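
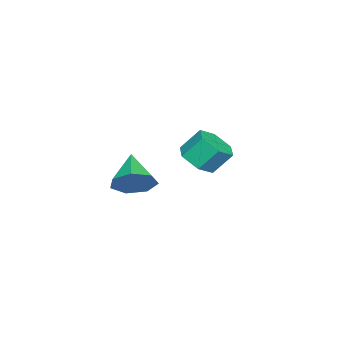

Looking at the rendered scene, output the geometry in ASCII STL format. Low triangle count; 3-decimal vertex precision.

solid 
facet normal 0.751 0.374 -0.545
outer loop
vertex 2.732 -0.966 3.096
vertex 2.155 -1.075 2.226
vertex 2.214 -0.25 2.873
endloop
endfacet
facet normal -0.042 0.269 0.962
outer loop
vertex 2.732 -0.966 3.096
vertex 2.214 -0.25 2.873
vertex 0.765 -1.765 3.234
endloop
endfacet
facet normal 0.751 0.373 -0.545
outer loop
vertex 2.214 -0.25 2.873
vertex 2.155 -1.075 2.226
vertex 1.652 -0.155 2.163
endloop
endfacet
facet normal -0.550 0.651 0.523
outer loop
vertex 2.214 -0.25 2.873
vertex 1.652 -0.155 2.163
vertex 0.765 -1.765 3.234
endloop
endfacet
facet normal 0.751 0.373 -0.545
outer loop
vertex 1.652 -0.155 2.163
vertex 2.155 -1.075 2.226
vertex 1.468 -0.753 1.5
endloop
endfacet
facet normal -0.902 0.414 -0.124
outer loop
vertex 1.652 -0.155 2.163
vertex 1.468 -0.753 1.5
vertex 0.765 -1.765 3.234
endloop
endfacet
facet normal 0.751 0.373 -0.545
outer loop
vertex 1.468 -0.753 1.5
vertex 2.155 -1.075 2.226
vertex 1.801 -1.593 1.384
endloop
endfacet
facet normal -0.831 -0.262 -0.490
outer loop
vertex 1.468 -0.753 1.5
vertex 1.801 -1.593 1.384
vertex 0.765 -1.765 3.234
endloop
endfacet
facet normal 0.751 0.373 -0.545
outer loop
vertex 1.801 -1.593 1.384
vertex 2.155 -1.075 2.226
vertex 2.401 -2.043 1.902
endloop
endfacet
facet normal -0.392 -0.869 -0.301
outer loop
vertex 1.801 -1.593 1.384
vertex 2.401 -2.043 1.902
vertex 0.765 -1.765 3.234
endloop
endfacet
facet normal 0.751 0.373 -0.545
outer loop
vertex 2.401 -2.043 1.902
vertex 2.155 -1.075 2.226
vertex 2.815 -1.764 2.664
endloop
endfacet
facet normal 0.084 -0.950 0.302
outer loop
vertex 2.401 -2.043 1.902
vertex 2.815 -1.764 2.664
vertex 0.765 -1.765 3.234
endloop
endfacet
facet normal 0.751 0.373 -0.545
outer loop
vertex 2.815 -1.764 2.664
vertex 2.155 -1.075 2.226
vertex 2.732 -0.966 3.096
endloop
endfacet
facet normal 0.240 -0.443 0.864
outer loop
vertex 2.815 -1.764 2.664
vertex 2.732 -0.966 3.096
vertex 0.765 -1.765 3.234
endloop
endfacet
facet normal 0.225 -0.588 -0.777
outer loop
vertex -2.411 -0.665 1.888
vertex -3.2 -0.268 1.359
vertex -2.269 0.168 1.299
endloop
endfacet
facet normal 0.964 0.022 0.263
outer loop
vertex -2.411 -0.665 1.888
vertex -2.269 0.168 1.299
vertex -2.731 0.171 2.991
endloop
endfacet
facet normal 0.964 0.022 0.263
outer loop
vertex -2.731 0.171 2.991
vertex -2.269 0.168 1.299
vertex -2.589 1.003 2.402
endloop
endfacet
facet normal -0.226 0.588 0.777
outer loop
vertex -2.731 0.171 2.991
vertex -2.589 1.003 2.402
vertex -3.52 0.568 2.461
endloop
endfacet
facet normal 0.226 -0.588 -0.776
outer loop
vertex -2.269 0.168 1.299
vertex -3.2 -0.268 1.359
vertex -3.058 0.565 0.769
endloop
endfacet
facet normal 0.602 0.711 -0.364
outer loop
vertex -2.269 0.168 1.299
vertex -3.058 0.565 0.769
vertex -2.589 1.003 2.402
endloop
endfacet
facet normal 0.602 0.711 -0.364
outer loop
vertex -2.589 1.003 2.402
vertex -3.058 0.565 0.769
vertex -3.378 1.4 1.872
endloop
endfacet
facet normal -0.226 0.588 0.777
outer loop
vertex -2.589 1.003 2.402
vertex -3.378 1.4 1.872
vertex -3.52 0.568 2.461
endloop
endfacet
facet normal 0.226 -0.588 -0.776
outer loop
vertex -3.058 0.565 0.769
vertex -3.2 -0.268 1.359
vertex -3.989 0.129 0.829
endloop
endfacet
facet normal -0.363 0.689 -0.627
outer loop
vertex -3.058 0.565 0.769
vertex -3.989 0.129 0.829
vertex -3.378 1.4 1.872
endloop
endfacet
facet normal -0.362 0.689 -0.627
outer loop
vertex -3.378 1.4 1.872
vertex -3.989 0.129 0.829
vertex -4.309 0.965 1.932
endloop
endfacet
facet normal -0.225 0.588 0.777
outer loop
vertex -3.378 1.4 1.872
vertex -4.309 0.965 1.932
vertex -3.52 0.568 2.461
endloop
endfacet
facet normal 0.226 -0.588 -0.777
outer loop
vertex -3.989 0.129 0.829
vertex -3.2 -0.268 1.359
vertex -4.131 -0.703 1.418
endloop
endfacet
facet normal -0.964 -0.022 -0.263
outer loop
vertex -3.989 0.129 0.829
vertex -4.131 -0.703 1.418
vertex -4.309 0.965 1.932
endloop
endfacet
facet normal -0.964 -0.022 -0.263
outer loop
vertex -4.309 0.965 1.932
vertex -4.131 -0.703 1.418
vertex -4.451 0.132 2.521
endloop
endfacet
facet normal -0.225 0.588 0.777
outer loop
vertex -4.309 0.965 1.932
vertex -4.451 0.132 2.521
vertex -3.52 0.568 2.461
endloop
endfacet
facet normal 0.226 -0.588 -0.777
outer loop
vertex -4.131 -0.703 1.418
vertex -3.2 -0.268 1.359
vertex -3.342 -1.1 1.948
endloop
endfacet
facet normal -0.602 -0.711 0.364
outer loop
vertex -4.131 -0.703 1.418
vertex -3.342 -1.1 1.948
vertex -4.451 0.132 2.521
endloop
endfacet
facet normal -0.602 -0.711 0.364
outer loop
vertex -4.451 0.132 2.521
vertex -3.342 -1.1 1.948
vertex -3.662 -0.265 3.051
endloop
endfacet
facet normal -0.226 0.588 0.776
outer loop
vertex -4.451 0.132 2.521
vertex -3.662 -0.265 3.051
vertex -3.52 0.568 2.461
endloop
endfacet
facet normal 0.225 -0.588 -0.777
outer loop
vertex -3.342 -1.1 1.948
vertex -3.2 -0.268 1.359
vertex -2.411 -0.665 1.888
endloop
endfacet
facet normal 0.363 -0.689 0.627
outer loop
vertex -3.342 -1.1 1.948
vertex -2.411 -0.665 1.888
vertex -3.662 -0.265 3.051
endloop
endfacet
facet normal 0.363 -0.689 0.627
outer loop
vertex -3.662 -0.265 3.051
vertex -2.411 -0.665 1.888
vertex -2.731 0.171 2.991
endloop
endfacet
facet normal -0.226 0.588 0.776
outer loop
vertex -3.662 -0.265 3.051
vertex -2.731 0.171 2.991
vertex -3.52 0.568 2.461
endloop
endfacet

endsolid


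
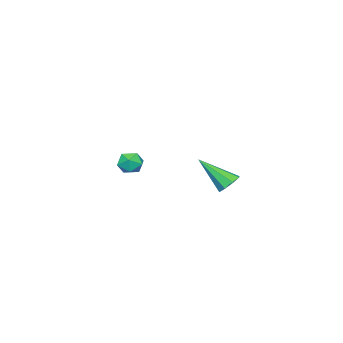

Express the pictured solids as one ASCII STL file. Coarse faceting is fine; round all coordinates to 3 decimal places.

solid 
facet normal -0.234 0.684 -0.691
outer loop
vertex 2.614 4.26 2.78
vertex 2.04 4.456 3.168
vertex 2.729 4.662 3.139
endloop
endfacet
facet normal 0.976 -0.195 -0.094
outer loop
vertex 2.614 4.26 2.78
vertex 2.729 4.662 3.139
vertex 2.54 2.984 4.652
endloop
endfacet
facet normal -0.234 0.684 -0.691
outer loop
vertex 2.729 4.662 3.139
vertex 2.04 4.456 3.168
vertex 2.441 4.943 3.515
endloop
endfacet
facet normal 0.852 0.294 0.433
outer loop
vertex 2.729 4.662 3.139
vertex 2.441 4.943 3.515
vertex 2.54 2.984 4.652
endloop
endfacet
facet normal -0.233 0.684 -0.691
outer loop
vertex 2.441 4.943 3.515
vertex 2.04 4.456 3.168
vertex 1.917 4.939 3.688
endloop
endfacet
facet normal 0.269 0.494 0.827
outer loop
vertex 2.441 4.943 3.515
vertex 1.917 4.939 3.688
vertex 2.54 2.984 4.652
endloop
endfacet
facet normal -0.233 0.684 -0.691
outer loop
vertex 1.917 4.939 3.688
vertex 2.04 4.456 3.168
vertex 1.466 4.652 3.556
endloop
endfacet
facet normal -0.432 0.285 0.856
outer loop
vertex 1.917 4.939 3.688
vertex 1.466 4.652 3.556
vertex 2.54 2.984 4.652
endloop
endfacet
facet normal -0.232 0.686 -0.690
outer loop
vertex 1.466 4.652 3.556
vertex 2.04 4.456 3.168
vertex 1.35 4.251 3.196
endloop
endfacet
facet normal -0.838 -0.209 0.503
outer loop
vertex 1.466 4.652 3.556
vertex 1.35 4.251 3.196
vertex 2.54 2.984 4.652
endloop
endfacet
facet normal -0.231 0.685 -0.691
outer loop
vertex 1.35 4.251 3.196
vertex 2.04 4.456 3.168
vertex 1.639 3.969 2.82
endloop
endfacet
facet normal -0.714 -0.699 -0.025
outer loop
vertex 1.35 4.251 3.196
vertex 1.639 3.969 2.82
vertex 2.54 2.984 4.652
endloop
endfacet
facet normal -0.232 0.685 -0.691
outer loop
vertex 1.639 3.969 2.82
vertex 2.04 4.456 3.168
vertex 2.162 3.973 2.648
endloop
endfacet
facet normal -0.131 -0.899 -0.419
outer loop
vertex 1.639 3.969 2.82
vertex 2.162 3.973 2.648
vertex 2.54 2.984 4.652
endloop
endfacet
facet normal -0.233 0.685 -0.691
outer loop
vertex 2.162 3.973 2.648
vertex 2.04 4.456 3.168
vertex 2.614 4.26 2.78
endloop
endfacet
facet normal 0.569 -0.690 -0.448
outer loop
vertex 2.162 3.973 2.648
vertex 2.614 4.26 2.78
vertex 2.54 2.984 4.652
endloop
endfacet
facet normal -0.496 0.757 0.425
outer loop
vertex 0.459 -1.893 2.621
vertex -0.22 -2.312 2.575
vertex 0.243 -2.372 3.223
endloop
endfacet
facet normal 0.181 0.737 0.651
outer loop
vertex 0.459 -1.893 2.621
vertex 0.243 -2.372 3.223
vertex 1.006 -2.349 2.985
endloop
endfacet
facet normal 0.606 0.791 0.081
outer loop
vertex 0.459 -1.893 2.621
vertex 1.006 -2.349 2.985
vertex 1.014 -2.274 2.189
endloop
endfacet
facet normal 0.192 0.845 -0.499
outer loop
vertex 0.459 -1.893 2.621
vertex 1.014 -2.274 2.189
vertex 0.256 -2.251 1.936
endloop
endfacet
facet normal -0.489 0.824 -0.286
outer loop
vertex 0.459 -1.893 2.621
vertex 0.256 -2.251 1.936
vertex -0.22 -2.312 2.575
endloop
endfacet
facet normal 0.294 0.100 0.951
outer loop
vertex 1.006 -2.349 2.985
vertex 0.243 -2.372 3.223
vertex 0.664 -3.049 3.164
endloop
endfacet
facet normal -0.800 0.134 0.584
outer loop
vertex 0.243 -2.372 3.223
vertex -0.22 -2.312 2.575
vertex -0.094 -3.026 2.911
endloop
endfacet
facet normal -0.789 0.241 -0.565
outer loop
vertex -0.22 -2.312 2.575
vertex 0.256 -2.251 1.936
vertex -0.086 -2.951 2.115
endloop
endfacet
facet normal 0.312 0.273 -0.910
outer loop
vertex 0.256 -2.251 1.936
vertex 1.014 -2.274 2.189
vertex 0.677 -2.928 1.877
endloop
endfacet
facet normal 0.982 0.186 0.027
outer loop
vertex 1.014 -2.274 2.189
vertex 1.006 -2.349 2.985
vertex 1.14 -2.988 2.525
endloop
endfacet
facet normal -0.192 -0.845 0.499
outer loop
vertex 0.461 -3.407 2.479
vertex 0.664 -3.049 3.164
vertex -0.094 -3.026 2.911
endloop
endfacet
facet normal -0.606 -0.791 -0.081
outer loop
vertex 0.461 -3.407 2.479
vertex -0.094 -3.026 2.911
vertex -0.086 -2.951 2.115
endloop
endfacet
facet normal -0.181 -0.737 -0.651
outer loop
vertex 0.461 -3.407 2.479
vertex -0.086 -2.951 2.115
vertex 0.677 -2.928 1.877
endloop
endfacet
facet normal 0.496 -0.757 -0.425
outer loop
vertex 0.461 -3.407 2.479
vertex 0.677 -2.928 1.877
vertex 1.14 -2.988 2.525
endloop
endfacet
facet normal 0.489 -0.824 0.286
outer loop
vertex 0.461 -3.407 2.479
vertex 1.14 -2.988 2.525
vertex 0.664 -3.049 3.164
endloop
endfacet
facet normal -0.312 -0.273 0.910
outer loop
vertex -0.094 -3.026 2.911
vertex 0.664 -3.049 3.164
vertex 0.243 -2.372 3.223
endloop
endfacet
facet normal -0.982 -0.186 -0.027
outer loop
vertex -0.086 -2.951 2.115
vertex -0.094 -3.026 2.911
vertex -0.22 -2.312 2.575
endloop
endfacet
facet normal -0.294 -0.100 -0.951
outer loop
vertex 0.677 -2.928 1.877
vertex -0.086 -2.951 2.115
vertex 0.256 -2.251 1.936
endloop
endfacet
facet normal 0.800 -0.134 -0.584
outer loop
vertex 1.14 -2.988 2.525
vertex 0.677 -2.928 1.877
vertex 1.014 -2.274 2.189
endloop
endfacet
facet normal 0.789 -0.241 0.565
outer loop
vertex 0.664 -3.049 3.164
vertex 1.14 -2.988 2.525
vertex 1.006 -2.349 2.985
endloop
endfacet

endsolid


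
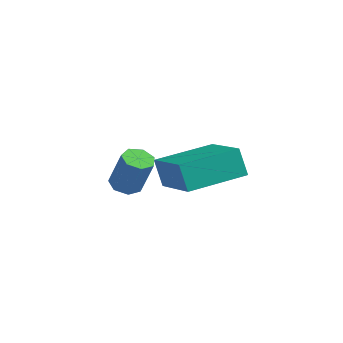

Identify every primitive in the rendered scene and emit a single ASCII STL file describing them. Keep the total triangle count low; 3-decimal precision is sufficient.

solid 
facet normal -0.831 0.395 -0.391
outer loop
vertex -1.864 1.773 -3.247
vertex -1.063 3.66 -3.043
vertex -1.439 1.698 -4.226
endloop
endfacet
facet normal -0.389 -0.916 -0.099
outer loop
vertex 0.323 0.86 -3.397
vertex -1.864 1.773 -3.247
vertex -1.439 1.698 -4.226
endloop
endfacet
facet normal -0.831 0.395 -0.391
outer loop
vertex -1.439 1.698 -4.226
vertex -1.063 3.66 -3.043
vertex -0.638 3.585 -4.022
endloop
endfacet
facet normal 0.397 -0.070 -0.915
outer loop
vertex -0.638 3.585 -4.022
vertex 0.323 0.86 -3.397
vertex -1.439 1.698 -4.226
endloop
endfacet
facet normal -0.397 0.070 0.915
outer loop
vertex -1.864 1.773 -3.247
vertex 0.699 2.822 -2.214
vertex -1.063 3.66 -3.043
endloop
endfacet
facet normal -0.389 -0.916 -0.099
outer loop
vertex -0.102 0.935 -2.418
vertex -1.864 1.773 -3.247
vertex 0.323 0.86 -3.397
endloop
endfacet
facet normal -0.397 0.070 0.915
outer loop
vertex -0.102 0.935 -2.418
vertex 0.699 2.822 -2.214
vertex -1.864 1.773 -3.247
endloop
endfacet
facet normal 0.389 0.916 0.099
outer loop
vertex -1.063 3.66 -3.043
vertex 0.699 2.822 -2.214
vertex -0.638 3.585 -4.022
endloop
endfacet
facet normal 0.397 -0.070 -0.915
outer loop
vertex 1.124 2.747 -3.193
vertex 0.323 0.86 -3.397
vertex -0.638 3.585 -4.022
endloop
endfacet
facet normal 0.389 0.916 0.099
outer loop
vertex -0.638 3.585 -4.022
vertex 0.699 2.822 -2.214
vertex 1.124 2.747 -3.193
endloop
endfacet
facet normal 0.831 -0.395 0.391
outer loop
vertex 1.124 2.747 -3.193
vertex -0.102 0.935 -2.418
vertex 0.323 0.86 -3.397
endloop
endfacet
facet normal 0.831 -0.395 0.391
outer loop
vertex 0.699 2.822 -2.214
vertex -0.102 0.935 -2.418
vertex 1.124 2.747 -3.193
endloop
endfacet
facet normal -0.366 -0.023 -0.930
outer loop
vertex -0.127 -0.779 -2.802
vertex -0.602 -0.916 -2.612
vertex -0.408 -0.43 -2.7
endloop
endfacet
facet normal 0.702 0.650 -0.292
outer loop
vertex -0.127 -0.779 -2.802
vertex -0.408 -0.43 -2.7
vertex 0.378 -0.748 -1.518
endloop
endfacet
facet normal 0.701 0.651 -0.291
outer loop
vertex 0.378 -0.748 -1.518
vertex -0.408 -0.43 -2.7
vertex 0.096 -0.399 -1.416
endloop
endfacet
facet normal 0.365 0.023 0.931
outer loop
vertex 0.378 -0.748 -1.518
vertex 0.096 -0.399 -1.416
vertex -0.098 -0.884 -1.328
endloop
endfacet
facet normal -0.364 -0.023 -0.931
outer loop
vertex -0.408 -0.43 -2.7
vertex -0.602 -0.916 -2.612
vertex -0.836 -0.447 -2.532
endloop
endfacet
facet normal -0.043 0.999 -0.007
outer loop
vertex -0.408 -0.43 -2.7
vertex -0.836 -0.447 -2.532
vertex 0.096 -0.399 -1.416
endloop
endfacet
facet normal -0.041 0.999 -0.009
outer loop
vertex 0.096 -0.399 -1.416
vertex -0.836 -0.447 -2.532
vertex -0.331 -0.415 -1.248
endloop
endfacet
facet normal 0.365 0.023 0.931
outer loop
vertex 0.096 -0.399 -1.416
vertex -0.331 -0.415 -1.248
vertex -0.098 -0.884 -1.328
endloop
endfacet
facet normal -0.365 -0.023 -0.931
outer loop
vertex -0.836 -0.447 -2.532
vertex -0.602 -0.916 -2.612
vertex -1.088 -0.816 -2.424
endloop
endfacet
facet normal -0.752 0.596 0.281
outer loop
vertex -0.836 -0.447 -2.532
vertex -1.088 -0.816 -2.424
vertex -0.331 -0.415 -1.248
endloop
endfacet
facet normal -0.753 0.595 0.282
outer loop
vertex -0.331 -0.415 -1.248
vertex -1.088 -0.816 -2.424
vertex -0.583 -0.785 -1.14
endloop
endfacet
facet normal 0.365 0.023 0.931
outer loop
vertex -0.331 -0.415 -1.248
vertex -0.583 -0.785 -1.14
vertex -0.098 -0.884 -1.328
endloop
endfacet
facet normal -0.365 -0.022 -0.931
outer loop
vertex -1.088 -0.816 -2.424
vertex -0.602 -0.916 -2.612
vertex -0.974 -1.261 -2.458
endloop
endfacet
facet normal -0.897 -0.257 0.359
outer loop
vertex -1.088 -0.816 -2.424
vertex -0.974 -1.261 -2.458
vertex -0.583 -0.785 -1.14
endloop
endfacet
facet normal -0.897 -0.258 0.359
outer loop
vertex -0.583 -0.785 -1.14
vertex -0.974 -1.261 -2.458
vertex -0.469 -1.229 -1.174
endloop
endfacet
facet normal 0.365 0.023 0.931
outer loop
vertex -0.583 -0.785 -1.14
vertex -0.469 -1.229 -1.174
vertex -0.098 -0.884 -1.328
endloop
endfacet
facet normal -0.365 -0.022 -0.931
outer loop
vertex -0.974 -1.261 -2.458
vertex -0.602 -0.916 -2.612
vertex -0.58 -1.445 -2.608
endloop
endfacet
facet normal -0.365 -0.916 0.166
outer loop
vertex -0.974 -1.261 -2.458
vertex -0.58 -1.445 -2.608
vertex -0.469 -1.229 -1.174
endloop
endfacet
facet normal -0.367 -0.915 0.166
outer loop
vertex -0.469 -1.229 -1.174
vertex -0.58 -1.445 -2.608
vertex -0.076 -1.414 -1.324
endloop
endfacet
facet normal 0.366 0.022 0.931
outer loop
vertex -0.469 -1.229 -1.174
vertex -0.076 -1.414 -1.324
vertex -0.098 -0.884 -1.328
endloop
endfacet
facet normal -0.365 -0.022 -0.931
outer loop
vertex -0.58 -1.445 -2.608
vertex -0.602 -0.916 -2.612
vertex -0.203 -1.231 -2.761
endloop
endfacet
facet normal 0.441 -0.885 -0.152
outer loop
vertex -0.58 -1.445 -2.608
vertex -0.203 -1.231 -2.761
vertex -0.076 -1.414 -1.324
endloop
endfacet
facet normal 0.441 -0.885 -0.152
outer loop
vertex -0.076 -1.414 -1.324
vertex -0.203 -1.231 -2.761
vertex 0.301 -1.2 -1.477
endloop
endfacet
facet normal 0.365 0.022 0.931
outer loop
vertex -0.076 -1.414 -1.324
vertex 0.301 -1.2 -1.477
vertex -0.098 -0.884 -1.328
endloop
endfacet
facet normal -0.366 -0.023 -0.930
outer loop
vertex -0.203 -1.231 -2.761
vertex -0.602 -0.916 -2.612
vertex -0.127 -0.779 -2.802
endloop
endfacet
facet normal 0.916 -0.186 -0.355
outer loop
vertex -0.203 -1.231 -2.761
vertex -0.127 -0.779 -2.802
vertex 0.301 -1.2 -1.477
endloop
endfacet
facet normal 0.916 -0.188 -0.356
outer loop
vertex 0.301 -1.2 -1.477
vertex -0.127 -0.779 -2.802
vertex 0.378 -0.748 -1.518
endloop
endfacet
facet normal 0.365 0.022 0.931
outer loop
vertex 0.301 -1.2 -1.477
vertex 0.378 -0.748 -1.518
vertex -0.098 -0.884 -1.328
endloop
endfacet

endsolid


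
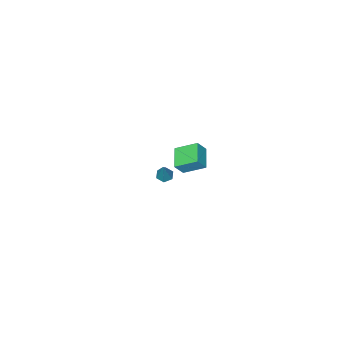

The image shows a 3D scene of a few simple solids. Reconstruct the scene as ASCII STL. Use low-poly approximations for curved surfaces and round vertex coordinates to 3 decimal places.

solid 
facet normal -0.614 -0.718 0.327
outer loop
vertex 2.769 1.37 3.447
vertex 2.056 2.268 4.079
vertex 2.289 1.469 2.764
endloop
endfacet
facet normal 0.545 -0.686 -0.482
outer loop
vertex 3.044 2.352 2.361
vertex 2.769 1.37 3.447
vertex 2.289 1.469 2.764
endloop
endfacet
facet normal -0.615 -0.718 0.327
outer loop
vertex 2.289 1.469 2.764
vertex 2.056 2.268 4.079
vertex 1.576 2.368 3.396
endloop
endfacet
facet normal -0.571 0.118 -0.812
outer loop
vertex 1.576 2.368 3.396
vertex 3.044 2.352 2.361
vertex 2.289 1.469 2.764
endloop
endfacet
facet normal 0.571 -0.118 0.812
outer loop
vertex 2.769 1.37 3.447
vertex 2.811 3.151 3.676
vertex 2.056 2.268 4.079
endloop
endfacet
facet normal 0.544 -0.686 -0.483
outer loop
vertex 3.524 2.252 3.044
vertex 2.769 1.37 3.447
vertex 3.044 2.352 2.361
endloop
endfacet
facet normal 0.571 -0.118 0.812
outer loop
vertex 3.524 2.252 3.044
vertex 2.811 3.151 3.676
vertex 2.769 1.37 3.447
endloop
endfacet
facet normal -0.544 0.686 0.483
outer loop
vertex 2.056 2.268 4.079
vertex 2.811 3.151 3.676
vertex 1.576 2.368 3.396
endloop
endfacet
facet normal -0.571 0.118 -0.812
outer loop
vertex 2.331 3.25 2.993
vertex 3.044 2.352 2.361
vertex 1.576 2.368 3.396
endloop
endfacet
facet normal -0.544 0.686 0.482
outer loop
vertex 1.576 2.368 3.396
vertex 2.811 3.151 3.676
vertex 2.331 3.25 2.993
endloop
endfacet
facet normal 0.615 0.718 -0.327
outer loop
vertex 2.331 3.25 2.993
vertex 3.524 2.252 3.044
vertex 3.044 2.352 2.361
endloop
endfacet
facet normal 0.614 0.718 -0.328
outer loop
vertex 2.811 3.151 3.676
vertex 3.524 2.252 3.044
vertex 2.331 3.25 2.993
endloop
endfacet
facet normal -0.343 -0.321 -0.883
outer loop
vertex -0.322 -3.226 -4.521
vertex -0.64 -3.532 -4.286
vertex -0.78 -3.066 -4.401
endloop
endfacet
facet normal 0.292 0.945 -0.145
outer loop
vertex -0.322 -3.226 -4.521
vertex -0.78 -3.066 -4.401
vertex -0.12 -3.048 -2.954
endloop
endfacet
facet normal -0.345 -0.321 -0.882
outer loop
vertex -0.78 -3.066 -4.401
vertex -0.64 -3.532 -4.286
vertex -1.098 -3.372 -4.165
endloop
endfacet
facet normal -0.569 0.784 0.250
outer loop
vertex -0.78 -3.066 -4.401
vertex -1.098 -3.372 -4.165
vertex -0.12 -3.048 -2.954
endloop
endfacet
facet normal -0.345 -0.320 -0.883
outer loop
vertex -1.098 -3.372 -4.165
vertex -0.64 -3.532 -4.286
vertex -0.958 -3.838 -4.051
endloop
endfacet
facet normal -0.766 -0.074 0.638
outer loop
vertex -1.098 -3.372 -4.165
vertex -0.958 -3.838 -4.051
vertex -0.12 -3.048 -2.954
endloop
endfacet
facet normal -0.345 -0.320 -0.883
outer loop
vertex -0.958 -3.838 -4.051
vertex -0.64 -3.532 -4.286
vertex -0.5 -3.998 -4.172
endloop
endfacet
facet normal -0.102 -0.769 0.631
outer loop
vertex -0.958 -3.838 -4.051
vertex -0.5 -3.998 -4.172
vertex -0.12 -3.048 -2.954
endloop
endfacet
facet normal -0.345 -0.320 -0.883
outer loop
vertex -0.5 -3.998 -4.172
vertex -0.64 -3.532 -4.286
vertex -0.182 -3.692 -4.407
endloop
endfacet
facet normal 0.759 -0.607 0.237
outer loop
vertex -0.5 -3.998 -4.172
vertex -0.182 -3.692 -4.407
vertex -0.12 -3.048 -2.954
endloop
endfacet
facet normal -0.345 -0.320 -0.883
outer loop
vertex -0.182 -3.692 -4.407
vertex -0.64 -3.532 -4.286
vertex -0.322 -3.226 -4.521
endloop
endfacet
facet normal 0.956 0.250 -0.152
outer loop
vertex -0.182 -3.692 -4.407
vertex -0.322 -3.226 -4.521
vertex -0.12 -3.048 -2.954
endloop
endfacet

endsolid


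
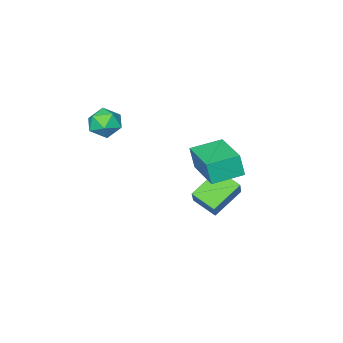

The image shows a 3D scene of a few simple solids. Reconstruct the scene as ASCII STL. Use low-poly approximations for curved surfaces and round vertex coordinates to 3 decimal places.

solid 
facet normal -0.928 0.340 0.154
outer loop
vertex 0.672 2.588 1.456
vertex 1.438 4.541 1.765
vertex 0.569 2.802 0.362
endloop
endfacet
facet normal -0.362 -0.921 -0.146
outer loop
vertex 1.942 2.299 0.135
vertex 0.672 2.588 1.456
vertex 0.569 2.802 0.362
endloop
endfacet
facet normal -0.928 0.340 0.154
outer loop
vertex 0.569 2.802 0.362
vertex 1.438 4.541 1.765
vertex 1.335 4.754 0.671
endloop
endfacet
facet normal -0.092 0.191 -0.977
outer loop
vertex 1.335 4.754 0.671
vertex 1.942 2.299 0.135
vertex 0.569 2.802 0.362
endloop
endfacet
facet normal 0.092 -0.191 0.977
outer loop
vertex 0.672 2.588 1.456
vertex 2.811 4.038 1.538
vertex 1.438 4.541 1.765
endloop
endfacet
facet normal -0.361 -0.921 -0.145
outer loop
vertex 2.045 2.086 1.229
vertex 0.672 2.588 1.456
vertex 1.942 2.299 0.135
endloop
endfacet
facet normal 0.092 -0.191 0.977
outer loop
vertex 2.045 2.086 1.229
vertex 2.811 4.038 1.538
vertex 0.672 2.588 1.456
endloop
endfacet
facet normal 0.361 0.921 0.145
outer loop
vertex 1.438 4.541 1.765
vertex 2.811 4.038 1.538
vertex 1.335 4.754 0.671
endloop
endfacet
facet normal -0.092 0.191 -0.977
outer loop
vertex 2.708 4.252 0.444
vertex 1.942 2.299 0.135
vertex 1.335 4.754 0.671
endloop
endfacet
facet normal 0.361 0.921 0.146
outer loop
vertex 1.335 4.754 0.671
vertex 2.811 4.038 1.538
vertex 2.708 4.252 0.444
endloop
endfacet
facet normal 0.928 -0.340 -0.153
outer loop
vertex 2.708 4.252 0.444
vertex 2.045 2.086 1.229
vertex 1.942 2.299 0.135
endloop
endfacet
facet normal 0.928 -0.340 -0.154
outer loop
vertex 2.811 4.038 1.538
vertex 2.045 2.086 1.229
vertex 2.708 4.252 0.444
endloop
endfacet
facet normal 0.228 0.935 -0.272
outer loop
vertex 3.87 -1.144 1.018
vertex 3.323 -0.842 1.597
vertex 4.136 -0.978 1.81
endloop
endfacet
facet normal 0.785 0.499 -0.368
outer loop
vertex 3.87 -1.144 1.018
vertex 4.136 -0.978 1.81
vertex 4.398 -1.684 1.412
endloop
endfacet
facet normal 0.584 -0.022 -0.812
outer loop
vertex 3.87 -1.144 1.018
vertex 4.398 -1.684 1.412
vertex 3.747 -1.984 0.952
endloop
endfacet
facet normal -0.099 0.092 -0.991
outer loop
vertex 3.87 -1.144 1.018
vertex 3.747 -1.984 0.952
vertex 3.083 -1.463 1.067
endloop
endfacet
facet normal -0.318 0.684 -0.657
outer loop
vertex 3.87 -1.144 1.018
vertex 3.083 -1.463 1.067
vertex 3.323 -0.842 1.597
endloop
endfacet
facet normal 0.944 0.202 0.262
outer loop
vertex 4.398 -1.684 1.412
vertex 4.136 -0.978 1.81
vertex 4.177 -1.717 2.233
endloop
endfacet
facet normal 0.043 0.908 0.417
outer loop
vertex 4.136 -0.978 1.81
vertex 3.323 -0.842 1.597
vertex 3.513 -1.196 2.348
endloop
endfacet
facet normal -0.841 0.501 -0.206
outer loop
vertex 3.323 -0.842 1.597
vertex 3.083 -1.463 1.067
vertex 2.862 -1.496 1.888
endloop
endfacet
facet normal -0.486 -0.454 -0.747
outer loop
vertex 3.083 -1.463 1.067
vertex 3.747 -1.984 0.952
vertex 3.124 -2.202 1.49
endloop
endfacet
facet normal 0.618 -0.639 -0.458
outer loop
vertex 3.747 -1.984 0.952
vertex 4.398 -1.684 1.412
vertex 3.937 -2.338 1.703
endloop
endfacet
facet normal 0.099 -0.092 0.991
outer loop
vertex 3.39 -2.036 2.282
vertex 4.177 -1.717 2.233
vertex 3.513 -1.196 2.348
endloop
endfacet
facet normal -0.584 0.022 0.812
outer loop
vertex 3.39 -2.036 2.282
vertex 3.513 -1.196 2.348
vertex 2.862 -1.496 1.888
endloop
endfacet
facet normal -0.785 -0.499 0.368
outer loop
vertex 3.39 -2.036 2.282
vertex 2.862 -1.496 1.888
vertex 3.124 -2.202 1.49
endloop
endfacet
facet normal -0.228 -0.935 0.272
outer loop
vertex 3.39 -2.036 2.282
vertex 3.124 -2.202 1.49
vertex 3.937 -2.338 1.703
endloop
endfacet
facet normal 0.318 -0.684 0.657
outer loop
vertex 3.39 -2.036 2.282
vertex 3.937 -2.338 1.703
vertex 4.177 -1.717 2.233
endloop
endfacet
facet normal 0.486 0.454 0.747
outer loop
vertex 3.513 -1.196 2.348
vertex 4.177 -1.717 2.233
vertex 4.136 -0.978 1.81
endloop
endfacet
facet normal -0.618 0.639 0.458
outer loop
vertex 2.862 -1.496 1.888
vertex 3.513 -1.196 2.348
vertex 3.323 -0.842 1.597
endloop
endfacet
facet normal -0.944 -0.202 -0.262
outer loop
vertex 3.124 -2.202 1.49
vertex 2.862 -1.496 1.888
vertex 3.083 -1.463 1.067
endloop
endfacet
facet normal -0.043 -0.908 -0.417
outer loop
vertex 3.937 -2.338 1.703
vertex 3.124 -2.202 1.49
vertex 3.747 -1.984 0.952
endloop
endfacet
facet normal 0.841 -0.501 0.206
outer loop
vertex 4.177 -1.717 2.233
vertex 3.937 -2.338 1.703
vertex 4.398 -1.684 1.412
endloop
endfacet
facet normal -0.477 -0.490 -0.729
outer loop
vertex 1.398 1.597 -2.604
vertex -0.019 1.634 -1.702
vertex 1.092 2.677 -3.13
endloop
endfacet
facet normal 0.843 -0.023 -0.537
outer loop
vertex 1.899 3.506 -1.898
vertex 1.398 1.597 -2.604
vertex 1.092 2.677 -3.13
endloop
endfacet
facet normal -0.477 -0.490 -0.729
outer loop
vertex 1.092 2.677 -3.13
vertex -0.019 1.634 -1.702
vertex -0.325 2.715 -2.228
endloop
endfacet
facet normal -0.247 0.871 -0.424
outer loop
vertex -0.325 2.715 -2.228
vertex 1.899 3.506 -1.898
vertex 1.092 2.677 -3.13
endloop
endfacet
facet normal 0.247 -0.871 0.424
outer loop
vertex 1.398 1.597 -2.604
vertex 0.788 2.463 -0.47
vertex -0.019 1.634 -1.702
endloop
endfacet
facet normal 0.843 -0.023 -0.537
outer loop
vertex 2.205 2.425 -1.372
vertex 1.398 1.597 -2.604
vertex 1.899 3.506 -1.898
endloop
endfacet
facet normal 0.247 -0.871 0.424
outer loop
vertex 2.205 2.425 -1.372
vertex 0.788 2.463 -0.47
vertex 1.398 1.597 -2.604
endloop
endfacet
facet normal -0.843 0.023 0.537
outer loop
vertex -0.019 1.634 -1.702
vertex 0.788 2.463 -0.47
vertex -0.325 2.715 -2.228
endloop
endfacet
facet normal -0.247 0.871 -0.424
outer loop
vertex 0.482 3.543 -0.996
vertex 1.899 3.506 -1.898
vertex -0.325 2.715 -2.228
endloop
endfacet
facet normal -0.843 0.023 0.537
outer loop
vertex -0.325 2.715 -2.228
vertex 0.788 2.463 -0.47
vertex 0.482 3.543 -0.996
endloop
endfacet
facet normal 0.477 0.490 0.730
outer loop
vertex 0.482 3.543 -0.996
vertex 2.205 2.425 -1.372
vertex 1.899 3.506 -1.898
endloop
endfacet
facet normal 0.477 0.490 0.729
outer loop
vertex 0.788 2.463 -0.47
vertex 2.205 2.425 -1.372
vertex 0.482 3.543 -0.996
endloop
endfacet

endsolid


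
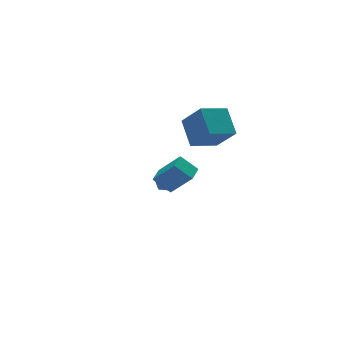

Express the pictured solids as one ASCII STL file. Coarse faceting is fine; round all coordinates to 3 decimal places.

solid 
facet normal 0.346 0.478 0.807
outer loop
vertex 0.857 3.826 -1.383
vertex 0.58 3.278 -0.94
vertex 1.285 3.226 -1.211
endloop
endfacet
facet normal 0.757 0.608 0.239
outer loop
vertex 0.857 3.826 -1.383
vertex 1.285 3.226 -1.211
vertex 1.286 3.502 -1.916
endloop
endfacet
facet normal 0.347 0.899 -0.267
outer loop
vertex 0.857 3.826 -1.383
vertex 1.286 3.502 -1.916
vertex 0.582 3.725 -2.081
endloop
endfacet
facet normal -0.318 0.948 -0.012
outer loop
vertex 0.857 3.826 -1.383
vertex 0.582 3.725 -2.081
vertex 0.146 3.586 -1.478
endloop
endfacet
facet normal -0.319 0.688 0.652
outer loop
vertex 0.857 3.826 -1.383
vertex 0.146 3.586 -1.478
vertex 0.58 3.278 -0.94
endloop
endfacet
facet normal 1.000 -0.017 -0.005
outer loop
vertex 1.286 3.502 -1.916
vertex 1.285 3.226 -1.211
vertex 1.274 2.754 -1.802
endloop
endfacet
facet normal 0.335 -0.227 0.915
outer loop
vertex 1.285 3.226 -1.211
vertex 0.58 3.278 -0.94
vertex 0.838 2.615 -1.199
endloop
endfacet
facet normal -0.741 0.113 0.662
outer loop
vertex 0.58 3.278 -0.94
vertex 0.146 3.586 -1.478
vertex 0.134 2.838 -1.364
endloop
endfacet
facet normal -0.739 0.533 -0.412
outer loop
vertex 0.146 3.586 -1.478
vertex 0.582 3.725 -2.081
vertex 0.135 3.114 -2.069
endloop
endfacet
facet normal 0.337 0.453 -0.825
outer loop
vertex 0.582 3.725 -2.081
vertex 1.286 3.502 -1.916
vertex 0.84 3.062 -2.34
endloop
endfacet
facet normal 0.318 -0.948 0.012
outer loop
vertex 0.563 2.514 -1.897
vertex 1.274 2.754 -1.802
vertex 0.838 2.615 -1.199
endloop
endfacet
facet normal -0.347 -0.899 0.267
outer loop
vertex 0.563 2.514 -1.897
vertex 0.838 2.615 -1.199
vertex 0.134 2.838 -1.364
endloop
endfacet
facet normal -0.757 -0.608 -0.239
outer loop
vertex 0.563 2.514 -1.897
vertex 0.134 2.838 -1.364
vertex 0.135 3.114 -2.069
endloop
endfacet
facet normal -0.346 -0.478 -0.807
outer loop
vertex 0.563 2.514 -1.897
vertex 0.135 3.114 -2.069
vertex 0.84 3.062 -2.34
endloop
endfacet
facet normal 0.319 -0.688 -0.652
outer loop
vertex 0.563 2.514 -1.897
vertex 0.84 3.062 -2.34
vertex 1.274 2.754 -1.802
endloop
endfacet
facet normal 0.739 -0.533 0.412
outer loop
vertex 0.838 2.615 -1.199
vertex 1.274 2.754 -1.802
vertex 1.285 3.226 -1.211
endloop
endfacet
facet normal -0.337 -0.453 0.825
outer loop
vertex 0.134 2.838 -1.364
vertex 0.838 2.615 -1.199
vertex 0.58 3.278 -0.94
endloop
endfacet
facet normal -1.000 0.017 0.005
outer loop
vertex 0.135 3.114 -2.069
vertex 0.134 2.838 -1.364
vertex 0.146 3.586 -1.478
endloop
endfacet
facet normal -0.335 0.227 -0.915
outer loop
vertex 0.84 3.062 -2.34
vertex 0.135 3.114 -2.069
vertex 0.582 3.725 -2.081
endloop
endfacet
facet normal 0.741 -0.113 -0.662
outer loop
vertex 1.274 2.754 -1.802
vertex 0.84 3.062 -2.34
vertex 1.286 3.502 -1.916
endloop
endfacet
facet normal -0.962 -0.046 0.270
outer loop
vertex 0.482 -0.391 5.194
vertex 0.083 0.701 3.955
vertex 0.255 -1.63 4.175
endloop
endfacet
facet normal 0.235 -0.643 0.729
outer loop
vertex 1.717 -1.561 3.765
vertex 0.482 -0.391 5.194
vertex 0.255 -1.63 4.175
endloop
endfacet
facet normal -0.962 -0.046 0.270
outer loop
vertex 0.255 -1.63 4.175
vertex 0.083 0.701 3.955
vertex -0.144 -0.537 2.936
endloop
endfacet
facet normal -0.140 -0.764 -0.629
outer loop
vertex -0.144 -0.537 2.936
vertex 1.717 -1.561 3.765
vertex 0.255 -1.63 4.175
endloop
endfacet
facet normal 0.140 0.765 0.629
outer loop
vertex 0.482 -0.391 5.194
vertex 1.545 0.77 3.545
vertex 0.083 0.701 3.955
endloop
endfacet
facet normal 0.234 -0.643 0.729
outer loop
vertex 1.944 -0.323 4.784
vertex 0.482 -0.391 5.194
vertex 1.717 -1.561 3.765
endloop
endfacet
facet normal 0.141 0.764 0.629
outer loop
vertex 1.944 -0.323 4.784
vertex 1.545 0.77 3.545
vertex 0.482 -0.391 5.194
endloop
endfacet
facet normal -0.235 0.643 -0.729
outer loop
vertex 0.083 0.701 3.955
vertex 1.545 0.77 3.545
vertex -0.144 -0.537 2.936
endloop
endfacet
facet normal -0.141 -0.765 -0.629
outer loop
vertex 1.318 -0.469 2.526
vertex 1.717 -1.561 3.765
vertex -0.144 -0.537 2.936
endloop
endfacet
facet normal -0.234 0.643 -0.729
outer loop
vertex -0.144 -0.537 2.936
vertex 1.545 0.77 3.545
vertex 1.318 -0.469 2.526
endloop
endfacet
facet normal 0.962 0.046 -0.270
outer loop
vertex 1.318 -0.469 2.526
vertex 1.944 -0.323 4.784
vertex 1.717 -1.561 3.765
endloop
endfacet
facet normal 0.962 0.046 -0.270
outer loop
vertex 1.545 0.77 3.545
vertex 1.944 -0.323 4.784
vertex 1.318 -0.469 2.526
endloop
endfacet
facet normal -0.719 -0.686 -0.108
outer loop
vertex -2.62 -3.478 3.827
vertex -3.255 -2.63 2.668
vertex -1.999 -4.014 3.094
endloop
endfacet
facet normal 0.405 -0.540 0.738
outer loop
vertex -1.345 -3.39 3.192
vertex -2.62 -3.478 3.827
vertex -1.999 -4.014 3.094
endloop
endfacet
facet normal -0.720 -0.686 -0.107
outer loop
vertex -1.999 -4.014 3.094
vertex -3.255 -2.63 2.668
vertex -2.634 -3.167 1.935
endloop
endfacet
facet normal 0.565 -0.487 -0.666
outer loop
vertex -2.634 -3.167 1.935
vertex -1.345 -3.39 3.192
vertex -1.999 -4.014 3.094
endloop
endfacet
facet normal -0.565 0.487 0.666
outer loop
vertex -2.62 -3.478 3.827
vertex -2.601 -2.006 2.766
vertex -3.255 -2.63 2.668
endloop
endfacet
facet normal 0.405 -0.539 0.738
outer loop
vertex -1.966 -2.853 3.925
vertex -2.62 -3.478 3.827
vertex -1.345 -3.39 3.192
endloop
endfacet
facet normal -0.565 0.487 0.666
outer loop
vertex -1.966 -2.853 3.925
vertex -2.601 -2.006 2.766
vertex -2.62 -3.478 3.827
endloop
endfacet
facet normal -0.404 0.540 -0.738
outer loop
vertex -3.255 -2.63 2.668
vertex -2.601 -2.006 2.766
vertex -2.634 -3.167 1.935
endloop
endfacet
facet normal 0.565 -0.487 -0.666
outer loop
vertex -1.98 -2.542 2.033
vertex -1.345 -3.39 3.192
vertex -2.634 -3.167 1.935
endloop
endfacet
facet normal -0.405 0.540 -0.738
outer loop
vertex -2.634 -3.167 1.935
vertex -2.601 -2.006 2.766
vertex -1.98 -2.542 2.033
endloop
endfacet
facet normal 0.720 0.686 0.107
outer loop
vertex -1.98 -2.542 2.033
vertex -1.966 -2.853 3.925
vertex -1.345 -3.39 3.192
endloop
endfacet
facet normal 0.719 0.686 0.107
outer loop
vertex -2.601 -2.006 2.766
vertex -1.966 -2.853 3.925
vertex -1.98 -2.542 2.033
endloop
endfacet

endsolid


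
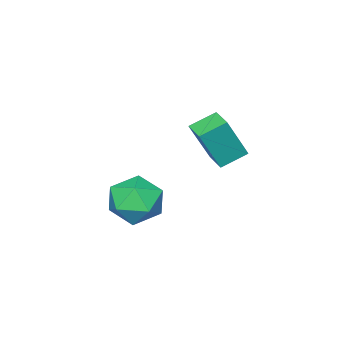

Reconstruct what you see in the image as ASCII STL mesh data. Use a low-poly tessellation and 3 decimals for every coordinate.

solid 
facet normal -0.819 0.381 0.429
outer loop
vertex -1.315 -2.401 4.213
vertex -0.936 -1.574 4.203
vertex -2.021 -2.098 2.596
endloop
endfacet
facet normal -0.417 -0.909 0.012
outer loop
vertex -1.144 -2.506 2.137
vertex -1.315 -2.401 4.213
vertex -2.021 -2.098 2.596
endloop
endfacet
facet normal -0.819 0.382 0.428
outer loop
vertex -2.021 -2.098 2.596
vertex -0.936 -1.574 4.203
vertex -1.641 -1.271 2.585
endloop
endfacet
facet normal -0.394 0.169 -0.903
outer loop
vertex -1.641 -1.271 2.585
vertex -1.144 -2.506 2.137
vertex -2.021 -2.098 2.596
endloop
endfacet
facet normal 0.394 -0.170 0.903
outer loop
vertex -1.315 -2.401 4.213
vertex -0.059 -1.982 3.744
vertex -0.936 -1.574 4.203
endloop
endfacet
facet normal -0.417 -0.909 0.012
outer loop
vertex -0.439 -2.809 3.755
vertex -1.315 -2.401 4.213
vertex -1.144 -2.506 2.137
endloop
endfacet
facet normal 0.394 -0.169 0.904
outer loop
vertex -0.439 -2.809 3.755
vertex -0.059 -1.982 3.744
vertex -1.315 -2.401 4.213
endloop
endfacet
facet normal 0.417 0.909 -0.011
outer loop
vertex -0.936 -1.574 4.203
vertex -0.059 -1.982 3.744
vertex -1.641 -1.271 2.585
endloop
endfacet
facet normal -0.394 0.169 -0.904
outer loop
vertex -0.765 -1.679 2.127
vertex -1.144 -2.506 2.137
vertex -1.641 -1.271 2.585
endloop
endfacet
facet normal 0.417 0.909 -0.012
outer loop
vertex -1.641 -1.271 2.585
vertex -0.059 -1.982 3.744
vertex -0.765 -1.679 2.127
endloop
endfacet
facet normal 0.819 -0.381 -0.428
outer loop
vertex -0.765 -1.679 2.127
vertex -0.439 -2.809 3.755
vertex -1.144 -2.506 2.137
endloop
endfacet
facet normal 0.819 -0.382 -0.429
outer loop
vertex -0.059 -1.982 3.744
vertex -0.439 -2.809 3.755
vertex -0.765 -1.679 2.127
endloop
endfacet
facet normal -0.302 0.953 -0.017
outer loop
vertex 1.886 -1.766 1.114
vertex 1.817 -1.77 2.142
vertex 2.7 -1.498 1.685
endloop
endfacet
facet normal 0.130 0.813 -0.567
outer loop
vertex 1.886 -1.766 1.114
vertex 2.7 -1.498 1.685
vertex 2.827 -2.096 0.856
endloop
endfacet
facet normal -0.160 0.282 -0.946
outer loop
vertex 1.886 -1.766 1.114
vertex 2.827 -2.096 0.856
vertex 2.023 -2.738 0.801
endloop
endfacet
facet normal -0.771 0.094 -0.630
outer loop
vertex 1.886 -1.766 1.114
vertex 2.023 -2.738 0.801
vertex 1.399 -2.537 1.595
endloop
endfacet
facet normal -0.859 0.508 -0.056
outer loop
vertex 1.886 -1.766 1.114
vertex 1.399 -2.537 1.595
vertex 1.817 -1.77 2.142
endloop
endfacet
facet normal 0.752 0.584 -0.306
outer loop
vertex 2.827 -2.096 0.856
vertex 2.7 -1.498 1.685
vertex 3.341 -2.303 1.725
endloop
endfacet
facet normal 0.053 0.809 0.585
outer loop
vertex 2.7 -1.498 1.685
vertex 1.817 -1.77 2.142
vertex 2.717 -2.102 2.519
endloop
endfacet
facet normal -0.848 0.089 0.523
outer loop
vertex 1.817 -1.77 2.142
vertex 1.399 -2.537 1.595
vertex 1.913 -2.744 2.464
endloop
endfacet
facet normal -0.705 -0.581 -0.407
outer loop
vertex 1.399 -2.537 1.595
vertex 2.023 -2.738 0.801
vertex 2.04 -3.342 1.635
endloop
endfacet
facet normal 0.283 -0.276 -0.919
outer loop
vertex 2.023 -2.738 0.801
vertex 2.827 -2.096 0.856
vertex 2.923 -3.07 1.178
endloop
endfacet
facet normal 0.771 -0.094 0.630
outer loop
vertex 2.854 -3.074 2.206
vertex 3.341 -2.303 1.725
vertex 2.717 -2.102 2.519
endloop
endfacet
facet normal 0.160 -0.282 0.946
outer loop
vertex 2.854 -3.074 2.206
vertex 2.717 -2.102 2.519
vertex 1.913 -2.744 2.464
endloop
endfacet
facet normal -0.130 -0.813 0.567
outer loop
vertex 2.854 -3.074 2.206
vertex 1.913 -2.744 2.464
vertex 2.04 -3.342 1.635
endloop
endfacet
facet normal 0.302 -0.953 0.017
outer loop
vertex 2.854 -3.074 2.206
vertex 2.04 -3.342 1.635
vertex 2.923 -3.07 1.178
endloop
endfacet
facet normal 0.859 -0.508 0.056
outer loop
vertex 2.854 -3.074 2.206
vertex 2.923 -3.07 1.178
vertex 3.341 -2.303 1.725
endloop
endfacet
facet normal 0.705 0.581 0.407
outer loop
vertex 2.717 -2.102 2.519
vertex 3.341 -2.303 1.725
vertex 2.7 -1.498 1.685
endloop
endfacet
facet normal -0.283 0.276 0.919
outer loop
vertex 1.913 -2.744 2.464
vertex 2.717 -2.102 2.519
vertex 1.817 -1.77 2.142
endloop
endfacet
facet normal -0.752 -0.584 0.306
outer loop
vertex 2.04 -3.342 1.635
vertex 1.913 -2.744 2.464
vertex 1.399 -2.537 1.595
endloop
endfacet
facet normal -0.053 -0.809 -0.585
outer loop
vertex 2.923 -3.07 1.178
vertex 2.04 -3.342 1.635
vertex 2.023 -2.738 0.801
endloop
endfacet
facet normal 0.848 -0.089 -0.523
outer loop
vertex 3.341 -2.303 1.725
vertex 2.923 -3.07 1.178
vertex 2.827 -2.096 0.856
endloop
endfacet

endsolid


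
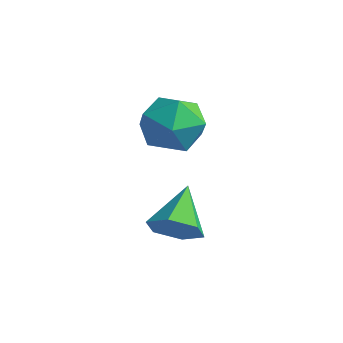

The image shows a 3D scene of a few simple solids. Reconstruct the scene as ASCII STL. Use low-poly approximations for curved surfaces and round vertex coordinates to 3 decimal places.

solid 
facet normal 0.411 -0.741 -0.531
outer loop
vertex 4.392 -0.505 -0.636
vertex 3.719 -0.605 -1.018
vertex 4.254 -0.11 -1.294
endloop
endfacet
facet normal 0.646 0.707 0.289
outer loop
vertex 4.392 -0.505 -0.636
vertex 4.254 -0.11 -1.294
vertex 3.101 0.505 -0.222
endloop
endfacet
facet normal 0.412 -0.741 -0.531
outer loop
vertex 4.254 -0.11 -1.294
vertex 3.719 -0.605 -1.018
vertex 3.582 -0.21 -1.676
endloop
endfacet
facet normal 0.100 0.906 -0.412
outer loop
vertex 4.254 -0.11 -1.294
vertex 3.582 -0.21 -1.676
vertex 3.101 0.505 -0.222
endloop
endfacet
facet normal 0.413 -0.740 -0.530
outer loop
vertex 3.582 -0.21 -1.676
vertex 3.719 -0.605 -1.018
vertex 3.047 -0.706 -1.4
endloop
endfacet
facet normal -0.716 0.503 -0.484
outer loop
vertex 3.582 -0.21 -1.676
vertex 3.047 -0.706 -1.4
vertex 3.101 0.505 -0.222
endloop
endfacet
facet normal 0.413 -0.740 -0.530
outer loop
vertex 3.047 -0.706 -1.4
vertex 3.719 -0.605 -1.018
vertex 3.184 -1.101 -0.742
endloop
endfacet
facet normal -0.984 -0.098 0.146
outer loop
vertex 3.047 -0.706 -1.4
vertex 3.184 -1.101 -0.742
vertex 3.101 0.505 -0.222
endloop
endfacet
facet normal 0.412 -0.740 -0.531
outer loop
vertex 3.184 -1.101 -0.742
vertex 3.719 -0.605 -1.018
vertex 3.856 -1.001 -0.36
endloop
endfacet
facet normal -0.438 -0.297 0.848
outer loop
vertex 3.184 -1.101 -0.742
vertex 3.856 -1.001 -0.36
vertex 3.101 0.505 -0.222
endloop
endfacet
facet normal 0.412 -0.740 -0.531
outer loop
vertex 3.856 -1.001 -0.36
vertex 3.719 -0.605 -1.018
vertex 4.392 -0.505 -0.636
endloop
endfacet
facet normal 0.377 0.105 0.920
outer loop
vertex 3.856 -1.001 -0.36
vertex 4.392 -0.505 -0.636
vertex 3.101 0.505 -0.222
endloop
endfacet
facet normal -0.969 0.248 0.004
outer loop
vertex 0.312 2.829 0.035
vertex 0.053 1.815 0.126
vertex 0.205 2.397 0.988
endloop
endfacet
facet normal -0.572 0.770 0.285
outer loop
vertex 0.312 2.829 0.035
vertex 0.205 2.397 0.988
vertex 1.0 3.058 0.797
endloop
endfacet
facet normal -0.096 0.974 -0.206
outer loop
vertex 0.312 2.829 0.035
vertex 1.0 3.058 0.797
vertex 1.34 2.884 -0.183
endloop
endfacet
facet normal -0.199 0.578 -0.791
outer loop
vertex 0.312 2.829 0.035
vertex 1.34 2.884 -0.183
vertex 0.754 2.115 -0.598
endloop
endfacet
facet normal -0.739 0.129 -0.662
outer loop
vertex 0.312 2.829 0.035
vertex 0.754 2.115 -0.598
vertex 0.053 1.815 0.126
endloop
endfacet
facet normal -0.213 0.499 0.840
outer loop
vertex 1.0 3.058 0.797
vertex 0.205 2.397 0.988
vertex 1.166 2.185 1.358
endloop
endfacet
facet normal -0.856 -0.345 0.384
outer loop
vertex 0.205 2.397 0.988
vertex 0.053 1.815 0.126
vertex 0.58 1.416 0.943
endloop
endfacet
facet normal -0.484 -0.536 -0.691
outer loop
vertex 0.053 1.815 0.126
vertex 0.754 2.115 -0.598
vertex 0.92 1.242 -0.037
endloop
endfacet
facet normal 0.389 0.190 -0.901
outer loop
vertex 0.754 2.115 -0.598
vertex 1.34 2.884 -0.183
vertex 1.715 1.903 -0.228
endloop
endfacet
facet normal 0.557 0.829 0.046
outer loop
vertex 1.34 2.884 -0.183
vertex 1.0 3.058 0.797
vertex 1.867 2.485 0.634
endloop
endfacet
facet normal 0.199 -0.578 0.791
outer loop
vertex 1.608 1.471 0.725
vertex 1.166 2.185 1.358
vertex 0.58 1.416 0.943
endloop
endfacet
facet normal 0.096 -0.974 0.206
outer loop
vertex 1.608 1.471 0.725
vertex 0.58 1.416 0.943
vertex 0.92 1.242 -0.037
endloop
endfacet
facet normal 0.572 -0.770 -0.285
outer loop
vertex 1.608 1.471 0.725
vertex 0.92 1.242 -0.037
vertex 1.715 1.903 -0.228
endloop
endfacet
facet normal 0.969 -0.248 -0.004
outer loop
vertex 1.608 1.471 0.725
vertex 1.715 1.903 -0.228
vertex 1.867 2.485 0.634
endloop
endfacet
facet normal 0.739 -0.129 0.662
outer loop
vertex 1.608 1.471 0.725
vertex 1.867 2.485 0.634
vertex 1.166 2.185 1.358
endloop
endfacet
facet normal -0.389 -0.190 0.901
outer loop
vertex 0.58 1.416 0.943
vertex 1.166 2.185 1.358
vertex 0.205 2.397 0.988
endloop
endfacet
facet normal -0.557 -0.829 -0.046
outer loop
vertex 0.92 1.242 -0.037
vertex 0.58 1.416 0.943
vertex 0.053 1.815 0.126
endloop
endfacet
facet normal 0.213 -0.499 -0.840
outer loop
vertex 1.715 1.903 -0.228
vertex 0.92 1.242 -0.037
vertex 0.754 2.115 -0.598
endloop
endfacet
facet normal 0.856 0.345 -0.384
outer loop
vertex 1.867 2.485 0.634
vertex 1.715 1.903 -0.228
vertex 1.34 2.884 -0.183
endloop
endfacet
facet normal 0.484 0.536 0.691
outer loop
vertex 1.166 2.185 1.358
vertex 1.867 2.485 0.634
vertex 1.0 3.058 0.797
endloop
endfacet

endsolid


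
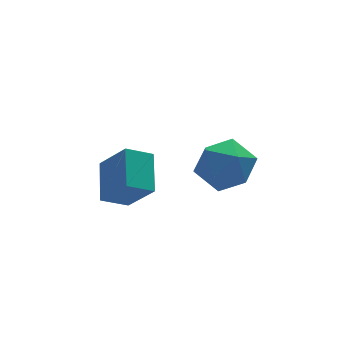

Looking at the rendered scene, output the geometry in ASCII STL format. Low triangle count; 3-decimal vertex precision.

solid 
facet normal -0.953 -0.097 0.286
outer loop
vertex 0.185 -2.224 2.769
vertex 0.399 -3.255 3.133
vertex 0.517 -2.386 3.82
endloop
endfacet
facet normal -0.744 0.584 0.325
outer loop
vertex 0.185 -2.224 2.769
vertex 0.517 -2.386 3.82
vertex 0.928 -1.534 3.231
endloop
endfacet
facet normal -0.527 0.785 -0.325
outer loop
vertex 0.185 -2.224 2.769
vertex 0.928 -1.534 3.231
vertex 1.065 -1.877 2.18
endloop
endfacet
facet normal -0.602 0.229 -0.765
outer loop
vertex 0.185 -2.224 2.769
vertex 1.065 -1.877 2.18
vertex 0.738 -2.941 2.119
endloop
endfacet
facet normal -0.866 -0.317 -0.387
outer loop
vertex 0.185 -2.224 2.769
vertex 0.738 -2.941 2.119
vertex 0.399 -3.255 3.133
endloop
endfacet
facet normal -0.184 0.617 0.765
outer loop
vertex 0.928 -1.534 3.231
vertex 0.517 -2.386 3.82
vertex 1.602 -2.139 3.881
endloop
endfacet
facet normal -0.522 -0.484 0.702
outer loop
vertex 0.517 -2.386 3.82
vertex 0.399 -3.255 3.133
vertex 1.275 -3.203 3.82
endloop
endfacet
facet normal -0.380 -0.840 -0.387
outer loop
vertex 0.399 -3.255 3.133
vertex 0.738 -2.941 2.119
vertex 1.412 -3.546 2.769
endloop
endfacet
facet normal 0.046 0.043 -0.998
outer loop
vertex 0.738 -2.941 2.119
vertex 1.065 -1.877 2.18
vertex 1.823 -2.694 2.18
endloop
endfacet
facet normal 0.168 0.943 -0.286
outer loop
vertex 1.065 -1.877 2.18
vertex 0.928 -1.534 3.231
vertex 1.941 -1.825 2.867
endloop
endfacet
facet normal 0.602 -0.229 0.765
outer loop
vertex 2.155 -2.856 3.231
vertex 1.602 -2.139 3.881
vertex 1.275 -3.203 3.82
endloop
endfacet
facet normal 0.527 -0.785 0.325
outer loop
vertex 2.155 -2.856 3.231
vertex 1.275 -3.203 3.82
vertex 1.412 -3.546 2.769
endloop
endfacet
facet normal 0.744 -0.584 -0.325
outer loop
vertex 2.155 -2.856 3.231
vertex 1.412 -3.546 2.769
vertex 1.823 -2.694 2.18
endloop
endfacet
facet normal 0.953 0.097 -0.286
outer loop
vertex 2.155 -2.856 3.231
vertex 1.823 -2.694 2.18
vertex 1.941 -1.825 2.867
endloop
endfacet
facet normal 0.866 0.317 0.387
outer loop
vertex 2.155 -2.856 3.231
vertex 1.941 -1.825 2.867
vertex 1.602 -2.139 3.881
endloop
endfacet
facet normal -0.046 -0.043 0.998
outer loop
vertex 1.275 -3.203 3.82
vertex 1.602 -2.139 3.881
vertex 0.517 -2.386 3.82
endloop
endfacet
facet normal -0.168 -0.943 0.286
outer loop
vertex 1.412 -3.546 2.769
vertex 1.275 -3.203 3.82
vertex 0.399 -3.255 3.133
endloop
endfacet
facet normal 0.184 -0.617 -0.765
outer loop
vertex 1.823 -2.694 2.18
vertex 1.412 -3.546 2.769
vertex 0.738 -2.941 2.119
endloop
endfacet
facet normal 0.522 0.484 -0.702
outer loop
vertex 1.941 -1.825 2.867
vertex 1.823 -2.694 2.18
vertex 1.065 -1.877 2.18
endloop
endfacet
facet normal 0.380 0.840 0.387
outer loop
vertex 1.602 -2.139 3.881
vertex 1.941 -1.825 2.867
vertex 0.928 -1.534 3.231
endloop
endfacet
facet normal -0.881 0.084 0.466
outer loop
vertex -2.645 -3.444 3.83
vertex -2.137 -2.176 4.562
vertex -3.179 -2.557 2.663
endloop
endfacet
facet normal -0.328 -0.818 -0.472
outer loop
vertex -2.263 -2.644 2.178
vertex -2.645 -3.444 3.83
vertex -3.179 -2.557 2.663
endloop
endfacet
facet normal -0.881 0.084 0.466
outer loop
vertex -3.179 -2.557 2.663
vertex -2.137 -2.176 4.562
vertex -2.67 -1.289 3.395
endloop
endfacet
facet normal -0.342 0.569 -0.748
outer loop
vertex -2.67 -1.289 3.395
vertex -2.263 -2.644 2.178
vertex -3.179 -2.557 2.663
endloop
endfacet
facet normal 0.342 -0.569 0.748
outer loop
vertex -2.645 -3.444 3.83
vertex -1.221 -2.263 4.077
vertex -2.137 -2.176 4.562
endloop
endfacet
facet normal -0.328 -0.818 -0.472
outer loop
vertex -1.73 -3.531 3.345
vertex -2.645 -3.444 3.83
vertex -2.263 -2.644 2.178
endloop
endfacet
facet normal 0.342 -0.569 0.748
outer loop
vertex -1.73 -3.531 3.345
vertex -1.221 -2.263 4.077
vertex -2.645 -3.444 3.83
endloop
endfacet
facet normal 0.328 0.818 0.472
outer loop
vertex -2.137 -2.176 4.562
vertex -1.221 -2.263 4.077
vertex -2.67 -1.289 3.395
endloop
endfacet
facet normal -0.342 0.569 -0.748
outer loop
vertex -1.755 -1.376 2.91
vertex -2.263 -2.644 2.178
vertex -2.67 -1.289 3.395
endloop
endfacet
facet normal 0.328 0.818 0.472
outer loop
vertex -2.67 -1.289 3.395
vertex -1.221 -2.263 4.077
vertex -1.755 -1.376 2.91
endloop
endfacet
facet normal 0.881 -0.084 -0.466
outer loop
vertex -1.755 -1.376 2.91
vertex -1.73 -3.531 3.345
vertex -2.263 -2.644 2.178
endloop
endfacet
facet normal 0.880 -0.084 -0.467
outer loop
vertex -1.221 -2.263 4.077
vertex -1.73 -3.531 3.345
vertex -1.755 -1.376 2.91
endloop
endfacet

endsolid


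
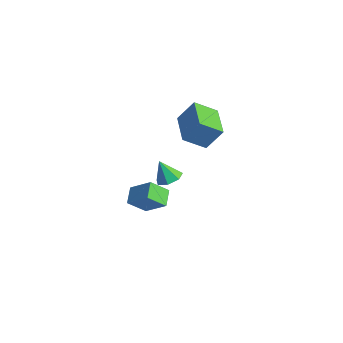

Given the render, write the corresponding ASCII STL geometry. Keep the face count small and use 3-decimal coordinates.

solid 
facet normal -0.333 -0.464 -0.821
outer loop
vertex -2.599 2.171 2.253
vertex -4.434 3.285 2.369
vertex -1.93 3.371 1.303
endloop
endfacet
facet normal 0.853 -0.518 -0.054
outer loop
vertex -1.366 4.155 2.691
vertex -2.599 2.171 2.253
vertex -1.93 3.371 1.303
endloop
endfacet
facet normal -0.334 -0.463 -0.821
outer loop
vertex -1.93 3.371 1.303
vertex -4.434 3.285 2.369
vertex -3.765 4.486 1.42
endloop
endfacet
facet normal 0.400 0.719 -0.569
outer loop
vertex -3.765 4.486 1.42
vertex -1.366 4.155 2.691
vertex -1.93 3.371 1.303
endloop
endfacet
facet normal -0.400 -0.719 0.569
outer loop
vertex -2.599 2.171 2.253
vertex -3.87 4.069 3.757
vertex -4.434 3.285 2.369
endloop
endfacet
facet normal 0.853 -0.518 -0.054
outer loop
vertex -2.035 2.954 3.64
vertex -2.599 2.171 2.253
vertex -1.366 4.155 2.691
endloop
endfacet
facet normal -0.400 -0.719 0.569
outer loop
vertex -2.035 2.954 3.64
vertex -3.87 4.069 3.757
vertex -2.599 2.171 2.253
endloop
endfacet
facet normal -0.854 0.518 0.054
outer loop
vertex -4.434 3.285 2.369
vertex -3.87 4.069 3.757
vertex -3.765 4.486 1.42
endloop
endfacet
facet normal 0.400 0.719 -0.569
outer loop
vertex -3.201 5.269 2.807
vertex -1.366 4.155 2.691
vertex -3.765 4.486 1.42
endloop
endfacet
facet normal -0.853 0.519 0.054
outer loop
vertex -3.765 4.486 1.42
vertex -3.87 4.069 3.757
vertex -3.201 5.269 2.807
endloop
endfacet
facet normal 0.333 0.463 0.821
outer loop
vertex -3.201 5.269 2.807
vertex -2.035 2.954 3.64
vertex -1.366 4.155 2.691
endloop
endfacet
facet normal 0.334 0.464 0.821
outer loop
vertex -3.87 4.069 3.757
vertex -2.035 2.954 3.64
vertex -3.201 5.269 2.807
endloop
endfacet
facet normal -0.621 0.682 0.387
outer loop
vertex 0.866 -2.85 3.736
vertex 1.3 -1.927 2.806
vertex -0.297 -3.33 2.715
endloop
endfacet
facet normal -0.315 -0.669 0.673
outer loop
vertex 0.38 -4.073 2.294
vertex 0.866 -2.85 3.736
vertex -0.297 -3.33 2.715
endloop
endfacet
facet normal -0.621 0.682 0.387
outer loop
vertex -0.297 -3.33 2.715
vertex 1.3 -1.927 2.806
vertex 0.137 -2.407 1.786
endloop
endfacet
facet normal -0.718 -0.297 -0.630
outer loop
vertex 0.137 -2.407 1.786
vertex 0.38 -4.073 2.294
vertex -0.297 -3.33 2.715
endloop
endfacet
facet normal 0.718 0.297 0.630
outer loop
vertex 0.866 -2.85 3.736
vertex 1.977 -2.67 2.385
vertex 1.3 -1.927 2.806
endloop
endfacet
facet normal -0.314 -0.669 0.673
outer loop
vertex 1.543 -3.593 3.314
vertex 0.866 -2.85 3.736
vertex 0.38 -4.073 2.294
endloop
endfacet
facet normal 0.718 0.296 0.630
outer loop
vertex 1.543 -3.593 3.314
vertex 1.977 -2.67 2.385
vertex 0.866 -2.85 3.736
endloop
endfacet
facet normal 0.315 0.669 -0.674
outer loop
vertex 1.3 -1.927 2.806
vertex 1.977 -2.67 2.385
vertex 0.137 -2.407 1.786
endloop
endfacet
facet normal -0.718 -0.297 -0.630
outer loop
vertex 0.814 -3.15 1.364
vertex 0.38 -4.073 2.294
vertex 0.137 -2.407 1.786
endloop
endfacet
facet normal 0.315 0.669 -0.673
outer loop
vertex 0.137 -2.407 1.786
vertex 1.977 -2.67 2.385
vertex 0.814 -3.15 1.364
endloop
endfacet
facet normal 0.621 -0.682 -0.387
outer loop
vertex 0.814 -3.15 1.364
vertex 1.543 -3.593 3.314
vertex 0.38 -4.073 2.294
endloop
endfacet
facet normal 0.621 -0.682 -0.387
outer loop
vertex 1.977 -2.67 2.385
vertex 1.543 -3.593 3.314
vertex 0.814 -3.15 1.364
endloop
endfacet
facet normal 0.415 0.184 -0.891
outer loop
vertex -1.365 0.914 0.241
vertex -2.105 0.82 -0.123
vertex -1.761 1.512 0.18
endloop
endfacet
facet normal 0.448 0.379 0.810
outer loop
vertex -1.365 0.914 0.241
vertex -1.761 1.512 0.18
vertex -2.695 0.56 1.143
endloop
endfacet
facet normal 0.415 0.184 -0.891
outer loop
vertex -1.761 1.512 0.18
vertex -2.105 0.82 -0.123
vertex -2.416 1.589 -0.109
endloop
endfacet
facet normal -0.174 0.779 0.602
outer loop
vertex -1.761 1.512 0.18
vertex -2.416 1.589 -0.109
vertex -2.695 0.56 1.143
endloop
endfacet
facet normal 0.415 0.184 -0.891
outer loop
vertex -2.416 1.589 -0.109
vertex -2.105 0.82 -0.123
vertex -2.837 1.087 -0.409
endloop
endfacet
facet normal -0.810 0.528 0.253
outer loop
vertex -2.416 1.589 -0.109
vertex -2.837 1.087 -0.409
vertex -2.695 0.56 1.143
endloop
endfacet
facet normal 0.415 0.183 -0.891
outer loop
vertex -2.837 1.087 -0.409
vertex -2.105 0.82 -0.123
vertex -2.707 0.384 -0.493
endloop
endfacet
facet normal -0.982 -0.185 0.027
outer loop
vertex -2.837 1.087 -0.409
vertex -2.707 0.384 -0.493
vertex -2.695 0.56 1.143
endloop
endfacet
facet normal 0.415 0.183 -0.891
outer loop
vertex -2.707 0.384 -0.493
vertex -2.105 0.82 -0.123
vertex -2.123 0.009 -0.298
endloop
endfacet
facet normal -0.560 -0.823 0.093
outer loop
vertex -2.707 0.384 -0.493
vertex -2.123 0.009 -0.298
vertex -2.695 0.56 1.143
endloop
endfacet
facet normal 0.416 0.183 -0.891
outer loop
vertex -2.123 0.009 -0.298
vertex -2.105 0.82 -0.123
vertex -1.526 0.245 0.029
endloop
endfacet
facet normal 0.138 -0.906 0.401
outer loop
vertex -2.123 0.009 -0.298
vertex -1.526 0.245 0.029
vertex -2.695 0.56 1.143
endloop
endfacet
facet normal 0.415 0.183 -0.891
outer loop
vertex -1.526 0.245 0.029
vertex -2.105 0.82 -0.123
vertex -1.365 0.914 0.241
endloop
endfacet
facet normal 0.587 -0.370 0.720
outer loop
vertex -1.526 0.245 0.029
vertex -1.365 0.914 0.241
vertex -2.695 0.56 1.143
endloop
endfacet

endsolid


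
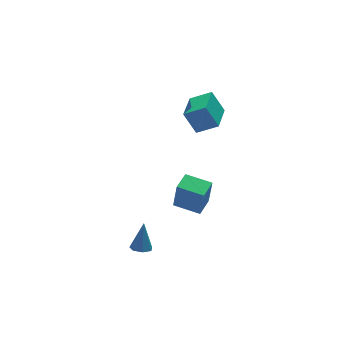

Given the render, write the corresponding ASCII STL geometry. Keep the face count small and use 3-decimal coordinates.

solid 
facet normal -0.299 0.411 0.861
outer loop
vertex 3.518 3.112 4.9
vertex 4.66 4.479 4.644
vertex 2.598 3.761 4.27
endloop
endfacet
facet normal -0.634 -0.760 0.143
outer loop
vertex 3.02 3.181 3.056
vertex 3.518 3.112 4.9
vertex 2.598 3.761 4.27
endloop
endfacet
facet normal -0.299 0.411 0.861
outer loop
vertex 2.598 3.761 4.27
vertex 4.66 4.479 4.644
vertex 3.74 5.129 4.014
endloop
endfacet
facet normal -0.713 0.504 -0.488
outer loop
vertex 3.74 5.129 4.014
vertex 3.02 3.181 3.056
vertex 2.598 3.761 4.27
endloop
endfacet
facet normal 0.713 -0.504 0.488
outer loop
vertex 3.518 3.112 4.9
vertex 5.082 3.899 3.43
vertex 4.66 4.479 4.644
endloop
endfacet
facet normal -0.635 -0.760 0.143
outer loop
vertex 3.94 2.531 3.686
vertex 3.518 3.112 4.9
vertex 3.02 3.181 3.056
endloop
endfacet
facet normal 0.713 -0.503 0.489
outer loop
vertex 3.94 2.531 3.686
vertex 5.082 3.899 3.43
vertex 3.518 3.112 4.9
endloop
endfacet
facet normal 0.634 0.760 -0.142
outer loop
vertex 4.66 4.479 4.644
vertex 5.082 3.899 3.43
vertex 3.74 5.129 4.014
endloop
endfacet
facet normal -0.712 0.504 -0.489
outer loop
vertex 4.162 4.548 2.8
vertex 3.02 3.181 3.056
vertex 3.74 5.129 4.014
endloop
endfacet
facet normal 0.634 0.760 -0.143
outer loop
vertex 3.74 5.129 4.014
vertex 5.082 3.899 3.43
vertex 4.162 4.548 2.8
endloop
endfacet
facet normal 0.299 -0.411 -0.861
outer loop
vertex 4.162 4.548 2.8
vertex 3.94 2.531 3.686
vertex 3.02 3.181 3.056
endloop
endfacet
facet normal 0.300 -0.411 -0.861
outer loop
vertex 5.082 3.899 3.43
vertex 3.94 2.531 3.686
vertex 4.162 4.548 2.8
endloop
endfacet
facet normal -0.781 -0.624 -0.023
outer loop
vertex 0.703 -1.65 3.011
vertex -0.174 -0.56 3.19
vertex 0.608 -1.473 1.464
endloop
endfacet
facet normal 0.622 -0.773 -0.127
outer loop
vertex 1.474 -0.78 1.49
vertex 0.703 -1.65 3.011
vertex 0.608 -1.473 1.464
endloop
endfacet
facet normal -0.780 -0.625 -0.023
outer loop
vertex 0.608 -1.473 1.464
vertex -0.174 -0.56 3.19
vertex -0.27 -0.384 1.643
endloop
endfacet
facet normal -0.061 0.114 -0.992
outer loop
vertex -0.27 -0.384 1.643
vertex 1.474 -0.78 1.49
vertex 0.608 -1.473 1.464
endloop
endfacet
facet normal 0.061 -0.114 0.992
outer loop
vertex 0.703 -1.65 3.011
vertex 0.692 0.133 3.216
vertex -0.174 -0.56 3.19
endloop
endfacet
facet normal 0.622 -0.773 -0.127
outer loop
vertex 1.57 -0.956 3.037
vertex 0.703 -1.65 3.011
vertex 1.474 -0.78 1.49
endloop
endfacet
facet normal 0.061 -0.114 0.992
outer loop
vertex 1.57 -0.956 3.037
vertex 0.692 0.133 3.216
vertex 0.703 -1.65 3.011
endloop
endfacet
facet normal -0.622 0.773 0.127
outer loop
vertex -0.174 -0.56 3.19
vertex 0.692 0.133 3.216
vertex -0.27 -0.384 1.643
endloop
endfacet
facet normal -0.061 0.114 -0.992
outer loop
vertex 0.597 0.31 1.669
vertex 1.474 -0.78 1.49
vertex -0.27 -0.384 1.643
endloop
endfacet
facet normal -0.622 0.773 0.127
outer loop
vertex -0.27 -0.384 1.643
vertex 0.692 0.133 3.216
vertex 0.597 0.31 1.669
endloop
endfacet
facet normal 0.781 0.624 0.023
outer loop
vertex 0.597 0.31 1.669
vertex 1.57 -0.956 3.037
vertex 1.474 -0.78 1.49
endloop
endfacet
facet normal 0.780 0.625 0.024
outer loop
vertex 0.692 0.133 3.216
vertex 1.57 -0.956 3.037
vertex 0.597 0.31 1.669
endloop
endfacet
facet normal -0.264 -0.298 -0.917
outer loop
vertex -2.391 -2.05 0.473
vertex -2.682 -1.577 0.403
vertex -2.145 -1.678 0.281
endloop
endfacet
facet normal 0.862 -0.447 0.239
outer loop
vertex -2.391 -2.05 0.473
vertex -2.145 -1.678 0.281
vertex -2.278 -1.123 1.797
endloop
endfacet
facet normal -0.265 -0.301 -0.916
outer loop
vertex -2.145 -1.678 0.281
vertex -2.682 -1.577 0.403
vertex -2.304 -1.23 0.18
endloop
endfacet
facet normal 0.944 0.327 -0.037
outer loop
vertex -2.145 -1.678 0.281
vertex -2.304 -1.23 0.18
vertex -2.278 -1.123 1.797
endloop
endfacet
facet normal -0.267 -0.298 -0.916
outer loop
vertex -2.304 -1.23 0.18
vertex -2.682 -1.577 0.403
vertex -2.747 -1.043 0.248
endloop
endfacet
facet normal 0.379 0.923 -0.067
outer loop
vertex -2.304 -1.23 0.18
vertex -2.747 -1.043 0.248
vertex -2.278 -1.123 1.797
endloop
endfacet
facet normal -0.267 -0.298 -0.916
outer loop
vertex -2.747 -1.043 0.248
vertex -2.682 -1.577 0.403
vertex -3.142 -1.258 0.433
endloop
endfacet
facet normal -0.409 0.897 0.170
outer loop
vertex -2.747 -1.043 0.248
vertex -3.142 -1.258 0.433
vertex -2.278 -1.123 1.797
endloop
endfacet
facet normal -0.267 -0.298 -0.917
outer loop
vertex -3.142 -1.258 0.433
vertex -2.682 -1.577 0.403
vertex -3.19 -1.713 0.595
endloop
endfacet
facet normal -0.826 0.264 0.497
outer loop
vertex -3.142 -1.258 0.433
vertex -3.19 -1.713 0.595
vertex -2.278 -1.123 1.797
endloop
endfacet
facet normal -0.266 -0.299 -0.916
outer loop
vertex -3.19 -1.713 0.595
vertex -2.682 -1.577 0.403
vertex -2.856 -2.066 0.613
endloop
endfacet
facet normal -0.558 -0.494 0.666
outer loop
vertex -3.19 -1.713 0.595
vertex -2.856 -2.066 0.613
vertex -2.278 -1.123 1.797
endloop
endfacet
facet normal -0.266 -0.299 -0.917
outer loop
vertex -2.856 -2.066 0.613
vertex -2.682 -1.577 0.403
vertex -2.391 -2.05 0.473
endloop
endfacet
facet normal 0.194 -0.811 0.551
outer loop
vertex -2.856 -2.066 0.613
vertex -2.391 -2.05 0.473
vertex -2.278 -1.123 1.797
endloop
endfacet

endsolid


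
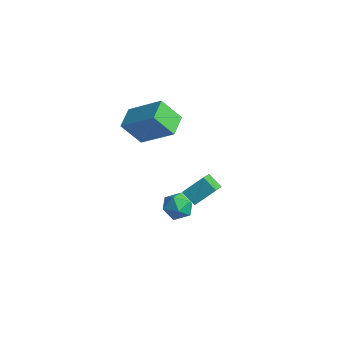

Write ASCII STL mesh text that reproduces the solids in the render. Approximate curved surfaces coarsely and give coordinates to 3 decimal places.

solid 
facet normal -0.441 -0.437 0.784
outer loop
vertex -0.613 0.72 3.393
vertex -1.172 1.76 3.658
vertex -2.205 0.169 2.19
endloop
endfacet
facet normal 0.463 -0.859 -0.219
outer loop
vertex -1.548 0.82 1.022
vertex -0.613 0.72 3.393
vertex -2.205 0.169 2.19
endloop
endfacet
facet normal -0.441 -0.437 0.784
outer loop
vertex -2.205 0.169 2.19
vertex -1.172 1.76 3.658
vertex -2.764 1.209 2.455
endloop
endfacet
facet normal -0.769 -0.266 -0.581
outer loop
vertex -2.764 1.209 2.455
vertex -1.548 0.82 1.022
vertex -2.205 0.169 2.19
endloop
endfacet
facet normal 0.769 0.266 0.581
outer loop
vertex -0.613 0.72 3.393
vertex -0.515 2.411 2.49
vertex -1.172 1.76 3.658
endloop
endfacet
facet normal 0.463 -0.859 -0.219
outer loop
vertex 0.044 1.371 2.225
vertex -0.613 0.72 3.393
vertex -1.548 0.82 1.022
endloop
endfacet
facet normal 0.769 0.266 0.581
outer loop
vertex 0.044 1.371 2.225
vertex -0.515 2.411 2.49
vertex -0.613 0.72 3.393
endloop
endfacet
facet normal -0.463 0.859 0.219
outer loop
vertex -1.172 1.76 3.658
vertex -0.515 2.411 2.49
vertex -2.764 1.209 2.455
endloop
endfacet
facet normal -0.769 -0.266 -0.581
outer loop
vertex -2.107 1.86 1.287
vertex -1.548 0.82 1.022
vertex -2.764 1.209 2.455
endloop
endfacet
facet normal -0.463 0.859 0.219
outer loop
vertex -2.764 1.209 2.455
vertex -0.515 2.411 2.49
vertex -2.107 1.86 1.287
endloop
endfacet
facet normal 0.441 0.437 -0.784
outer loop
vertex -2.107 1.86 1.287
vertex 0.044 1.371 2.225
vertex -1.548 0.82 1.022
endloop
endfacet
facet normal 0.441 0.437 -0.784
outer loop
vertex -0.515 2.411 2.49
vertex 0.044 1.371 2.225
vertex -2.107 1.86 1.287
endloop
endfacet
facet normal -0.427 0.737 -0.524
outer loop
vertex -0.41 4.143 -2.636
vertex 0.346 4.211 -3.156
vertex -0.913 3.249 -3.483
endloop
endfacet
facet normal -0.822 -0.073 0.565
outer loop
vertex -0.346 2.269 -2.784
vertex -0.41 4.143 -2.636
vertex -0.913 3.249 -3.483
endloop
endfacet
facet normal -0.426 0.736 -0.526
outer loop
vertex -0.913 3.249 -3.483
vertex 0.346 4.211 -3.156
vertex -0.157 3.316 -4.002
endloop
endfacet
facet normal -0.377 -0.672 -0.637
outer loop
vertex -0.157 3.316 -4.002
vertex -0.346 2.269 -2.784
vertex -0.913 3.249 -3.483
endloop
endfacet
facet normal 0.377 0.672 0.637
outer loop
vertex -0.41 4.143 -2.636
vertex 0.913 3.231 -2.457
vertex 0.346 4.211 -3.156
endloop
endfacet
facet normal -0.822 -0.073 0.565
outer loop
vertex 0.157 3.164 -1.938
vertex -0.41 4.143 -2.636
vertex -0.346 2.269 -2.784
endloop
endfacet
facet normal 0.377 0.672 0.637
outer loop
vertex 0.157 3.164 -1.938
vertex 0.913 3.231 -2.457
vertex -0.41 4.143 -2.636
endloop
endfacet
facet normal 0.822 0.072 -0.565
outer loop
vertex 0.346 4.211 -3.156
vertex 0.913 3.231 -2.457
vertex -0.157 3.316 -4.002
endloop
endfacet
facet normal -0.377 -0.672 -0.637
outer loop
vertex 0.41 2.337 -3.304
vertex -0.346 2.269 -2.784
vertex -0.157 3.316 -4.002
endloop
endfacet
facet normal 0.822 0.073 -0.565
outer loop
vertex -0.157 3.316 -4.002
vertex 0.913 3.231 -2.457
vertex 0.41 2.337 -3.304
endloop
endfacet
facet normal 0.427 -0.736 0.525
outer loop
vertex 0.41 2.337 -3.304
vertex 0.157 3.164 -1.938
vertex -0.346 2.269 -2.784
endloop
endfacet
facet normal 0.426 -0.737 0.525
outer loop
vertex 0.913 3.231 -2.457
vertex 0.157 3.164 -1.938
vertex 0.41 2.337 -3.304
endloop
endfacet
facet normal 0.084 0.351 0.933
outer loop
vertex 1.911 -0.038 0.067
vertex 2.109 -0.758 0.32
vertex 2.669 -0.256 0.081
endloop
endfacet
facet normal 0.238 0.858 0.454
outer loop
vertex 1.911 -0.038 0.067
vertex 2.669 -0.256 0.081
vertex 2.386 0.148 -0.534
endloop
endfacet
facet normal -0.329 0.944 0.032
outer loop
vertex 1.911 -0.038 0.067
vertex 2.386 0.148 -0.534
vertex 1.653 -0.103 -0.676
endloop
endfacet
facet normal -0.836 0.489 0.248
outer loop
vertex 1.911 -0.038 0.067
vertex 1.653 -0.103 -0.676
vertex 1.481 -0.664 -0.148
endloop
endfacet
facet normal -0.581 0.123 0.804
outer loop
vertex 1.911 -0.038 0.067
vertex 1.481 -0.664 -0.148
vertex 2.109 -0.758 0.32
endloop
endfacet
facet normal 0.779 0.625 0.052
outer loop
vertex 2.386 0.148 -0.534
vertex 2.669 -0.256 0.081
vertex 2.879 -0.456 -0.652
endloop
endfacet
facet normal 0.528 -0.196 0.826
outer loop
vertex 2.669 -0.256 0.081
vertex 2.109 -0.758 0.32
vertex 2.707 -1.017 -0.124
endloop
endfacet
facet normal -0.545 -0.566 0.618
outer loop
vertex 2.109 -0.758 0.32
vertex 1.481 -0.664 -0.148
vertex 1.974 -1.268 -0.266
endloop
endfacet
facet normal -0.959 0.028 -0.282
outer loop
vertex 1.481 -0.664 -0.148
vertex 1.653 -0.103 -0.676
vertex 1.691 -0.864 -0.881
endloop
endfacet
facet normal -0.139 0.763 -0.632
outer loop
vertex 1.653 -0.103 -0.676
vertex 2.386 0.148 -0.534
vertex 2.251 -0.362 -1.12
endloop
endfacet
facet normal 0.836 -0.489 -0.248
outer loop
vertex 2.449 -1.082 -0.867
vertex 2.879 -0.456 -0.652
vertex 2.707 -1.017 -0.124
endloop
endfacet
facet normal 0.329 -0.944 -0.032
outer loop
vertex 2.449 -1.082 -0.867
vertex 2.707 -1.017 -0.124
vertex 1.974 -1.268 -0.266
endloop
endfacet
facet normal -0.238 -0.858 -0.454
outer loop
vertex 2.449 -1.082 -0.867
vertex 1.974 -1.268 -0.266
vertex 1.691 -0.864 -0.881
endloop
endfacet
facet normal -0.084 -0.351 -0.933
outer loop
vertex 2.449 -1.082 -0.867
vertex 1.691 -0.864 -0.881
vertex 2.251 -0.362 -1.12
endloop
endfacet
facet normal 0.581 -0.123 -0.804
outer loop
vertex 2.449 -1.082 -0.867
vertex 2.251 -0.362 -1.12
vertex 2.879 -0.456 -0.652
endloop
endfacet
facet normal 0.959 -0.028 0.282
outer loop
vertex 2.707 -1.017 -0.124
vertex 2.879 -0.456 -0.652
vertex 2.669 -0.256 0.081
endloop
endfacet
facet normal 0.139 -0.763 0.632
outer loop
vertex 1.974 -1.268 -0.266
vertex 2.707 -1.017 -0.124
vertex 2.109 -0.758 0.32
endloop
endfacet
facet normal -0.779 -0.625 -0.052
outer loop
vertex 1.691 -0.864 -0.881
vertex 1.974 -1.268 -0.266
vertex 1.481 -0.664 -0.148
endloop
endfacet
facet normal -0.528 0.196 -0.826
outer loop
vertex 2.251 -0.362 -1.12
vertex 1.691 -0.864 -0.881
vertex 1.653 -0.103 -0.676
endloop
endfacet
facet normal 0.545 0.566 -0.618
outer loop
vertex 2.879 -0.456 -0.652
vertex 2.251 -0.362 -1.12
vertex 2.386 0.148 -0.534
endloop
endfacet

endsolid


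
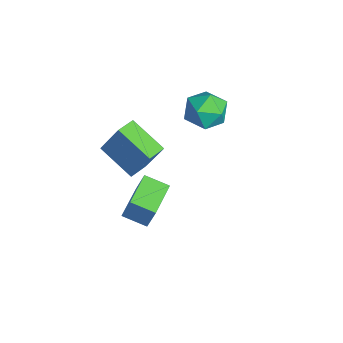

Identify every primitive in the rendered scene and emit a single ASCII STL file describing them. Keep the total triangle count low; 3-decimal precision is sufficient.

solid 
facet normal 0.275 0.685 0.674
outer loop
vertex -2.553 4.662 -1.739
vertex -2.494 3.803 -0.89
vertex -1.518 4.064 -1.554
endloop
endfacet
facet normal 0.497 0.867 0.021
outer loop
vertex -2.553 4.662 -1.739
vertex -1.518 4.064 -1.554
vertex -1.886 4.302 -2.681
endloop
endfacet
facet normal -0.075 0.912 -0.402
outer loop
vertex -2.553 4.662 -1.739
vertex -1.886 4.302 -2.681
vertex -3.089 4.188 -2.714
endloop
endfacet
facet normal -0.652 0.758 -0.010
outer loop
vertex -2.553 4.662 -1.739
vertex -3.089 4.188 -2.714
vertex -3.465 3.879 -1.606
endloop
endfacet
facet normal -0.435 0.618 0.655
outer loop
vertex -2.553 4.662 -1.739
vertex -3.465 3.879 -1.606
vertex -2.494 3.803 -0.89
endloop
endfacet
facet normal 0.912 0.342 -0.226
outer loop
vertex -1.886 4.302 -2.681
vertex -1.518 4.064 -1.554
vertex -1.415 3.221 -2.414
endloop
endfacet
facet normal 0.553 0.048 0.832
outer loop
vertex -1.518 4.064 -1.554
vertex -2.494 3.803 -0.89
vertex -1.791 2.912 -1.306
endloop
endfacet
facet normal -0.595 -0.062 0.801
outer loop
vertex -2.494 3.803 -0.89
vertex -3.465 3.879 -1.606
vertex -2.994 2.798 -1.339
endloop
endfacet
facet normal -0.947 0.165 -0.275
outer loop
vertex -3.465 3.879 -1.606
vertex -3.089 4.188 -2.714
vertex -3.362 3.036 -2.466
endloop
endfacet
facet normal -0.014 0.414 -0.910
outer loop
vertex -3.089 4.188 -2.714
vertex -1.886 4.302 -2.681
vertex -2.386 3.297 -3.13
endloop
endfacet
facet normal 0.652 -0.758 0.010
outer loop
vertex -2.327 2.438 -2.281
vertex -1.415 3.221 -2.414
vertex -1.791 2.912 -1.306
endloop
endfacet
facet normal 0.075 -0.912 0.402
outer loop
vertex -2.327 2.438 -2.281
vertex -1.791 2.912 -1.306
vertex -2.994 2.798 -1.339
endloop
endfacet
facet normal -0.497 -0.867 -0.021
outer loop
vertex -2.327 2.438 -2.281
vertex -2.994 2.798 -1.339
vertex -3.362 3.036 -2.466
endloop
endfacet
facet normal -0.275 -0.685 -0.674
outer loop
vertex -2.327 2.438 -2.281
vertex -3.362 3.036 -2.466
vertex -2.386 3.297 -3.13
endloop
endfacet
facet normal 0.435 -0.618 -0.655
outer loop
vertex -2.327 2.438 -2.281
vertex -2.386 3.297 -3.13
vertex -1.415 3.221 -2.414
endloop
endfacet
facet normal 0.947 -0.165 0.275
outer loop
vertex -1.791 2.912 -1.306
vertex -1.415 3.221 -2.414
vertex -1.518 4.064 -1.554
endloop
endfacet
facet normal 0.014 -0.414 0.910
outer loop
vertex -2.994 2.798 -1.339
vertex -1.791 2.912 -1.306
vertex -2.494 3.803 -0.89
endloop
endfacet
facet normal -0.912 -0.342 0.226
outer loop
vertex -3.362 3.036 -2.466
vertex -2.994 2.798 -1.339
vertex -3.465 3.879 -1.606
endloop
endfacet
facet normal -0.553 -0.048 -0.832
outer loop
vertex -2.386 3.297 -3.13
vertex -3.362 3.036 -2.466
vertex -3.089 4.188 -2.714
endloop
endfacet
facet normal 0.595 0.062 -0.801
outer loop
vertex -1.415 3.221 -2.414
vertex -2.386 3.297 -3.13
vertex -1.886 4.302 -2.681
endloop
endfacet
facet normal -0.606 0.781 -0.151
outer loop
vertex -3.037 0.089 -2.419
vertex -1.401 1.174 -3.368
vertex -3.582 -0.688 -4.247
endloop
endfacet
facet normal -0.750 -0.498 0.435
outer loop
vertex -2.879 -1.594 -4.072
vertex -3.037 0.089 -2.419
vertex -3.582 -0.688 -4.247
endloop
endfacet
facet normal -0.606 0.781 -0.151
outer loop
vertex -3.582 -0.688 -4.247
vertex -1.401 1.174 -3.368
vertex -1.946 0.397 -5.196
endloop
endfacet
facet normal -0.265 -0.377 -0.888
outer loop
vertex -1.946 0.397 -5.196
vertex -2.879 -1.594 -4.072
vertex -3.582 -0.688 -4.247
endloop
endfacet
facet normal 0.265 0.377 0.888
outer loop
vertex -3.037 0.089 -2.419
vertex -0.698 0.268 -3.193
vertex -1.401 1.174 -3.368
endloop
endfacet
facet normal -0.750 -0.498 0.435
outer loop
vertex -2.334 -0.817 -2.244
vertex -3.037 0.089 -2.419
vertex -2.879 -1.594 -4.072
endloop
endfacet
facet normal 0.265 0.377 0.888
outer loop
vertex -2.334 -0.817 -2.244
vertex -0.698 0.268 -3.193
vertex -3.037 0.089 -2.419
endloop
endfacet
facet normal 0.750 0.498 -0.435
outer loop
vertex -1.401 1.174 -3.368
vertex -0.698 0.268 -3.193
vertex -1.946 0.397 -5.196
endloop
endfacet
facet normal -0.265 -0.377 -0.888
outer loop
vertex -1.243 -0.509 -5.021
vertex -2.879 -1.594 -4.072
vertex -1.946 0.397 -5.196
endloop
endfacet
facet normal 0.750 0.498 -0.435
outer loop
vertex -1.946 0.397 -5.196
vertex -0.698 0.268 -3.193
vertex -1.243 -0.509 -5.021
endloop
endfacet
facet normal 0.606 -0.781 0.151
outer loop
vertex -1.243 -0.509 -5.021
vertex -2.334 -0.817 -2.244
vertex -2.879 -1.594 -4.072
endloop
endfacet
facet normal 0.606 -0.781 0.151
outer loop
vertex -0.698 0.268 -3.193
vertex -2.334 -0.817 -2.244
vertex -1.243 -0.509 -5.021
endloop
endfacet
facet normal -0.533 -0.784 0.318
outer loop
vertex 3.6 -1.805 -1.351
vertex 2.081 -0.721 -1.221
vertex 3.257 -2.123 -2.712
endloop
endfacet
facet normal 0.812 -0.580 -0.069
outer loop
vertex 3.939 -1.119 -3.119
vertex 3.6 -1.805 -1.351
vertex 3.257 -2.123 -2.712
endloop
endfacet
facet normal -0.533 -0.784 0.317
outer loop
vertex 3.257 -2.123 -2.712
vertex 2.081 -0.721 -1.221
vertex 1.738 -1.039 -2.583
endloop
endfacet
facet normal -0.238 -0.221 -0.946
outer loop
vertex 1.738 -1.039 -2.583
vertex 3.939 -1.119 -3.119
vertex 3.257 -2.123 -2.712
endloop
endfacet
facet normal 0.239 0.221 0.946
outer loop
vertex 3.6 -1.805 -1.351
vertex 2.763 0.283 -1.628
vertex 2.081 -0.721 -1.221
endloop
endfacet
facet normal 0.812 -0.580 -0.069
outer loop
vertex 4.282 -0.801 -1.757
vertex 3.6 -1.805 -1.351
vertex 3.939 -1.119 -3.119
endloop
endfacet
facet normal 0.238 0.221 0.946
outer loop
vertex 4.282 -0.801 -1.757
vertex 2.763 0.283 -1.628
vertex 3.6 -1.805 -1.351
endloop
endfacet
facet normal -0.812 0.580 0.069
outer loop
vertex 2.081 -0.721 -1.221
vertex 2.763 0.283 -1.628
vertex 1.738 -1.039 -2.583
endloop
endfacet
facet normal -0.238 -0.221 -0.946
outer loop
vertex 2.42 -0.035 -2.989
vertex 3.939 -1.119 -3.119
vertex 1.738 -1.039 -2.583
endloop
endfacet
facet normal -0.812 0.580 0.069
outer loop
vertex 1.738 -1.039 -2.583
vertex 2.763 0.283 -1.628
vertex 2.42 -0.035 -2.989
endloop
endfacet
facet normal 0.533 0.785 -0.317
outer loop
vertex 2.42 -0.035 -2.989
vertex 4.282 -0.801 -1.757
vertex 3.939 -1.119 -3.119
endloop
endfacet
facet normal 0.533 0.784 -0.318
outer loop
vertex 2.763 0.283 -1.628
vertex 4.282 -0.801 -1.757
vertex 2.42 -0.035 -2.989
endloop
endfacet

endsolid
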